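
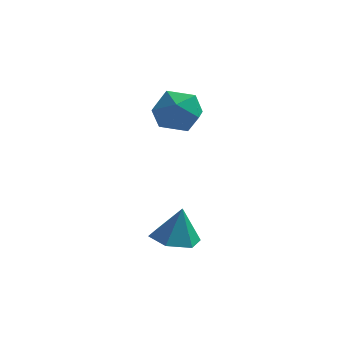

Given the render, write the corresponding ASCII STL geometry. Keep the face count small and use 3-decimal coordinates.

solid 
facet normal -0.170 -0.143 -0.975
outer loop
vertex -1.829 -0.209 -1.039
vertex -2.578 0.423 -1.001
vertex -1.675 0.744 -1.206
endloop
endfacet
facet normal 0.931 -0.088 0.356
outer loop
vertex -1.829 -0.209 -1.039
vertex -1.675 0.744 -1.206
vertex -2.322 0.637 0.461
endloop
endfacet
facet normal -0.170 -0.143 -0.975
outer loop
vertex -1.675 0.744 -1.206
vertex -2.578 0.423 -1.001
vertex -2.423 1.376 -1.168
endloop
endfacet
facet normal 0.626 0.724 0.290
outer loop
vertex -1.675 0.744 -1.206
vertex -2.423 1.376 -1.168
vertex -2.322 0.637 0.461
endloop
endfacet
facet normal -0.170 -0.143 -0.975
outer loop
vertex -2.423 1.376 -1.168
vertex -2.578 0.423 -1.001
vertex -3.326 1.054 -0.963
endloop
endfacet
facet normal -0.221 0.883 0.414
outer loop
vertex -2.423 1.376 -1.168
vertex -3.326 1.054 -0.963
vertex -2.322 0.637 0.461
endloop
endfacet
facet normal -0.170 -0.143 -0.975
outer loop
vertex -3.326 1.054 -0.963
vertex -2.578 0.423 -1.001
vertex -3.481 0.101 -0.796
endloop
endfacet
facet normal -0.762 0.230 0.605
outer loop
vertex -3.326 1.054 -0.963
vertex -3.481 0.101 -0.796
vertex -2.322 0.637 0.461
endloop
endfacet
facet normal -0.170 -0.143 -0.975
outer loop
vertex -3.481 0.101 -0.796
vertex -2.578 0.423 -1.001
vertex -2.732 -0.531 -0.834
endloop
endfacet
facet normal -0.458 -0.583 0.671
outer loop
vertex -3.481 0.101 -0.796
vertex -2.732 -0.531 -0.834
vertex -2.322 0.637 0.461
endloop
endfacet
facet normal -0.170 -0.143 -0.975
outer loop
vertex -2.732 -0.531 -0.834
vertex -2.578 0.423 -1.001
vertex -1.829 -0.209 -1.039
endloop
endfacet
facet normal 0.389 -0.742 0.546
outer loop
vertex -2.732 -0.531 -0.834
vertex -1.829 -0.209 -1.039
vertex -2.322 0.637 0.461
endloop
endfacet
facet normal -0.520 0.684 0.511
outer loop
vertex -2.971 4.431 4.334
vertex -3.905 3.98 3.987
vertex -3.444 3.636 4.917
endloop
endfacet
facet normal 0.104 0.547 0.831
outer loop
vertex -2.971 4.431 4.334
vertex -3.444 3.636 4.917
vertex -2.359 3.641 4.778
endloop
endfacet
facet normal 0.626 0.690 0.365
outer loop
vertex -2.971 4.431 4.334
vertex -2.359 3.641 4.778
vertex -2.15 3.988 3.763
endloop
endfacet
facet normal 0.325 0.914 -0.242
outer loop
vertex -2.971 4.431 4.334
vertex -2.15 3.988 3.763
vertex -3.105 4.198 3.274
endloop
endfacet
facet normal -0.384 0.911 -0.152
outer loop
vertex -2.971 4.431 4.334
vertex -3.105 4.198 3.274
vertex -3.905 3.98 3.987
endloop
endfacet
facet normal 0.126 -0.150 0.981
outer loop
vertex -2.359 3.641 4.778
vertex -3.444 3.636 4.917
vertex -2.915 2.702 4.706
endloop
endfacet
facet normal -0.883 0.071 0.464
outer loop
vertex -3.444 3.636 4.917
vertex -3.905 3.98 3.987
vertex -3.87 2.912 4.217
endloop
endfacet
facet normal -0.662 0.438 -0.608
outer loop
vertex -3.905 3.98 3.987
vertex -3.105 4.198 3.274
vertex -3.661 3.259 3.202
endloop
endfacet
facet normal 0.484 0.444 -0.754
outer loop
vertex -3.105 4.198 3.274
vertex -2.15 3.988 3.763
vertex -2.576 3.264 3.063
endloop
endfacet
facet normal 0.970 0.081 0.227
outer loop
vertex -2.15 3.988 3.763
vertex -2.359 3.641 4.778
vertex -2.115 2.92 3.993
endloop
endfacet
facet normal -0.325 -0.914 0.242
outer loop
vertex -3.049 2.469 3.646
vertex -2.915 2.702 4.706
vertex -3.87 2.912 4.217
endloop
endfacet
facet normal -0.626 -0.690 -0.365
outer loop
vertex -3.049 2.469 3.646
vertex -3.87 2.912 4.217
vertex -3.661 3.259 3.202
endloop
endfacet
facet normal -0.104 -0.547 -0.831
outer loop
vertex -3.049 2.469 3.646
vertex -3.661 3.259 3.202
vertex -2.576 3.264 3.063
endloop
endfacet
facet normal 0.520 -0.684 -0.511
outer loop
vertex -3.049 2.469 3.646
vertex -2.576 3.264 3.063
vertex -2.115 2.92 3.993
endloop
endfacet
facet normal 0.384 -0.911 0.152
outer loop
vertex -3.049 2.469 3.646
vertex -2.115 2.92 3.993
vertex -2.915 2.702 4.706
endloop
endfacet
facet normal -0.484 -0.444 0.754
outer loop
vertex -3.87 2.912 4.217
vertex -2.915 2.702 4.706
vertex -3.444 3.636 4.917
endloop
endfacet
facet normal -0.970 -0.081 -0.227
outer loop
vertex -3.661 3.259 3.202
vertex -3.87 2.912 4.217
vertex -3.905 3.98 3.987
endloop
endfacet
facet normal -0.126 0.150 -0.981
outer loop
vertex -2.576 3.264 3.063
vertex -3.661 3.259 3.202
vertex -3.105 4.198 3.274
endloop
endfacet
facet normal 0.883 -0.071 -0.464
outer loop
vertex -2.115 2.92 3.993
vertex -2.576 3.264 3.063
vertex -2.15 3.988 3.763
endloop
endfacet
facet normal 0.662 -0.438 0.608
outer loop
vertex -2.915 2.702 4.706
vertex -2.115 2.92 3.993
vertex -2.359 3.641 4.778
endloop
endfacet

endsolid


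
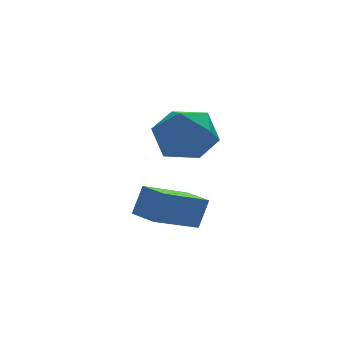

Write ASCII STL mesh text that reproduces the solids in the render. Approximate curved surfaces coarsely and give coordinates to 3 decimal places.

solid 
facet normal -0.886 -0.233 0.402
outer loop
vertex -1.512 -1.879 1.08
vertex -1.795 -0.89 1.03
vertex -1.913 -2.043 0.101
endloop
endfacet
facet normal 0.275 -0.960 0.048
outer loop
vertex -0.345 -1.63 -0.61
vertex -1.512 -1.879 1.08
vertex -1.913 -2.043 0.101
endloop
endfacet
facet normal -0.886 -0.232 0.401
outer loop
vertex -1.913 -2.043 0.101
vertex -1.795 -0.89 1.03
vertex -2.195 -1.053 0.051
endloop
endfacet
facet normal -0.374 -0.153 -0.915
outer loop
vertex -2.195 -1.053 0.051
vertex -0.345 -1.63 -0.61
vertex -1.913 -2.043 0.101
endloop
endfacet
facet normal 0.374 0.153 0.915
outer loop
vertex -1.512 -1.879 1.08
vertex -0.227 -0.477 0.319
vertex -1.795 -0.89 1.03
endloop
endfacet
facet normal 0.274 -0.960 0.048
outer loop
vertex 0.055 -1.467 0.369
vertex -1.512 -1.879 1.08
vertex -0.345 -1.63 -0.61
endloop
endfacet
facet normal 0.375 0.153 0.914
outer loop
vertex 0.055 -1.467 0.369
vertex -0.227 -0.477 0.319
vertex -1.512 -1.879 1.08
endloop
endfacet
facet normal -0.275 0.960 -0.048
outer loop
vertex -1.795 -0.89 1.03
vertex -0.227 -0.477 0.319
vertex -2.195 -1.053 0.051
endloop
endfacet
facet normal -0.375 -0.153 -0.914
outer loop
vertex -0.628 -0.641 -0.66
vertex -0.345 -1.63 -0.61
vertex -2.195 -1.053 0.051
endloop
endfacet
facet normal -0.274 0.960 -0.048
outer loop
vertex -2.195 -1.053 0.051
vertex -0.227 -0.477 0.319
vertex -0.628 -0.641 -0.66
endloop
endfacet
facet normal 0.886 0.233 -0.401
outer loop
vertex -0.628 -0.641 -0.66
vertex 0.055 -1.467 0.369
vertex -0.345 -1.63 -0.61
endloop
endfacet
facet normal 0.886 0.232 -0.402
outer loop
vertex -0.227 -0.477 0.319
vertex 0.055 -1.467 0.369
vertex -0.628 -0.641 -0.66
endloop
endfacet
facet normal -0.543 0.336 0.770
outer loop
vertex 0.651 2.92 2.313
vertex -0.275 2.328 1.919
vertex 0.468 1.822 2.664
endloop
endfacet
facet normal 0.145 0.279 0.949
outer loop
vertex 0.651 2.92 2.313
vertex 0.468 1.822 2.664
vertex 1.547 2.176 2.395
endloop
endfacet
facet normal 0.525 0.687 0.503
outer loop
vertex 0.651 2.92 2.313
vertex 1.547 2.176 2.395
vertex 1.471 2.901 1.483
endloop
endfacet
facet normal 0.071 0.996 0.047
outer loop
vertex 0.651 2.92 2.313
vertex 1.471 2.901 1.483
vertex 0.345 2.995 1.189
endloop
endfacet
facet normal -0.589 0.780 0.212
outer loop
vertex 0.651 2.92 2.313
vertex 0.345 2.995 1.189
vertex -0.275 2.328 1.919
endloop
endfacet
facet normal 0.343 -0.400 0.850
outer loop
vertex 1.547 2.176 2.395
vertex 0.468 1.822 2.664
vertex 1.175 1.125 2.051
endloop
endfacet
facet normal -0.770 -0.307 0.560
outer loop
vertex 0.468 1.822 2.664
vertex -0.275 2.328 1.919
vertex 0.049 1.219 1.757
endloop
endfacet
facet normal -0.845 0.411 -0.342
outer loop
vertex -0.275 2.328 1.919
vertex 0.345 2.995 1.189
vertex -0.027 1.944 0.845
endloop
endfacet
facet normal 0.223 0.761 -0.609
outer loop
vertex 0.345 2.995 1.189
vertex 1.471 2.901 1.483
vertex 1.052 2.298 0.576
endloop
endfacet
facet normal 0.957 0.261 0.128
outer loop
vertex 1.471 2.901 1.483
vertex 1.547 2.176 2.395
vertex 1.795 1.792 1.321
endloop
endfacet
facet normal -0.071 -0.996 -0.047
outer loop
vertex 0.869 1.2 0.927
vertex 1.175 1.125 2.051
vertex 0.049 1.219 1.757
endloop
endfacet
facet normal -0.525 -0.687 -0.503
outer loop
vertex 0.869 1.2 0.927
vertex 0.049 1.219 1.757
vertex -0.027 1.944 0.845
endloop
endfacet
facet normal -0.145 -0.279 -0.949
outer loop
vertex 0.869 1.2 0.927
vertex -0.027 1.944 0.845
vertex 1.052 2.298 0.576
endloop
endfacet
facet normal 0.543 -0.336 -0.770
outer loop
vertex 0.869 1.2 0.927
vertex 1.052 2.298 0.576
vertex 1.795 1.792 1.321
endloop
endfacet
facet normal 0.589 -0.780 -0.212
outer loop
vertex 0.869 1.2 0.927
vertex 1.795 1.792 1.321
vertex 1.175 1.125 2.051
endloop
endfacet
facet normal -0.223 -0.761 0.609
outer loop
vertex 0.049 1.219 1.757
vertex 1.175 1.125 2.051
vertex 0.468 1.822 2.664
endloop
endfacet
facet normal -0.957 -0.261 -0.128
outer loop
vertex -0.027 1.944 0.845
vertex 0.049 1.219 1.757
vertex -0.275 2.328 1.919
endloop
endfacet
facet normal -0.343 0.400 -0.850
outer loop
vertex 1.052 2.298 0.576
vertex -0.027 1.944 0.845
vertex 0.345 2.995 1.189
endloop
endfacet
facet normal 0.770 0.307 -0.560
outer loop
vertex 1.795 1.792 1.321
vertex 1.052 2.298 0.576
vertex 1.471 2.901 1.483
endloop
endfacet
facet normal 0.845 -0.411 0.342
outer loop
vertex 1.175 1.125 2.051
vertex 1.795 1.792 1.321
vertex 1.547 2.176 2.395
endloop
endfacet

endsolid


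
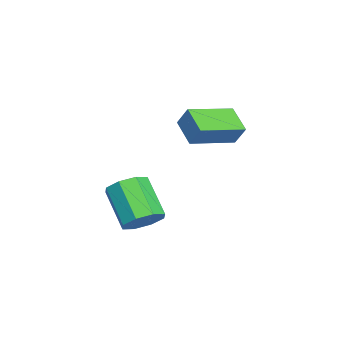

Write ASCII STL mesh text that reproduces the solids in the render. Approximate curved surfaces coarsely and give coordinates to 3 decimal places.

solid 
facet normal 0.633 0.412 -0.655
outer loop
vertex 0.968 0.388 1.523
vertex 0.431 0.544 1.102
vertex 0.76 0.871 1.626
endloop
endfacet
facet normal 0.670 0.133 0.731
outer loop
vertex 0.968 0.388 1.523
vertex 0.76 0.871 1.626
vertex 0.006 -0.24 2.519
endloop
endfacet
facet normal 0.670 0.133 0.731
outer loop
vertex 0.006 -0.24 2.519
vertex 0.76 0.871 1.626
vertex -0.202 0.243 2.622
endloop
endfacet
facet normal -0.633 -0.412 0.655
outer loop
vertex 0.006 -0.24 2.519
vertex -0.202 0.243 2.622
vertex -0.531 -0.084 2.098
endloop
endfacet
facet normal 0.632 0.414 -0.655
outer loop
vertex 0.76 0.871 1.626
vertex 0.431 0.544 1.102
vertex 0.359 1.162 1.423
endloop
endfacet
facet normal 0.199 0.730 0.653
outer loop
vertex 0.76 0.871 1.626
vertex 0.359 1.162 1.423
vertex -0.202 0.243 2.622
endloop
endfacet
facet normal 0.198 0.731 0.653
outer loop
vertex -0.202 0.243 2.622
vertex 0.359 1.162 1.423
vertex -0.603 0.534 2.418
endloop
endfacet
facet normal -0.633 -0.413 0.655
outer loop
vertex -0.202 0.243 2.622
vertex -0.603 0.534 2.418
vertex -0.531 -0.084 2.098
endloop
endfacet
facet normal 0.633 0.414 -0.654
outer loop
vertex 0.359 1.162 1.423
vertex 0.431 0.544 1.102
vertex 0.0 1.091 1.031
endloop
endfacet
facet normal -0.389 0.901 0.193
outer loop
vertex 0.359 1.162 1.423
vertex 0.0 1.091 1.031
vertex -0.603 0.534 2.418
endloop
endfacet
facet normal -0.388 0.901 0.193
outer loop
vertex -0.603 0.534 2.418
vertex 0.0 1.091 1.031
vertex -0.962 0.463 2.027
endloop
endfacet
facet normal -0.632 -0.413 0.655
outer loop
vertex -0.603 0.534 2.418
vertex -0.962 0.463 2.027
vertex -0.531 -0.084 2.098
endloop
endfacet
facet normal 0.633 0.414 -0.654
outer loop
vertex 0.0 1.091 1.031
vertex 0.431 0.544 1.102
vertex -0.106 0.7 0.681
endloop
endfacet
facet normal -0.748 0.543 -0.380
outer loop
vertex 0.0 1.091 1.031
vertex -0.106 0.7 0.681
vertex -0.962 0.463 2.027
endloop
endfacet
facet normal -0.748 0.543 -0.380
outer loop
vertex -0.962 0.463 2.027
vertex -0.106 0.7 0.681
vertex -1.068 0.072 1.677
endloop
endfacet
facet normal -0.633 -0.414 0.654
outer loop
vertex -0.962 0.463 2.027
vertex -1.068 0.072 1.677
vertex -0.531 -0.084 2.098
endloop
endfacet
facet normal 0.633 0.412 -0.655
outer loop
vertex -0.106 0.7 0.681
vertex 0.431 0.544 1.102
vertex 0.102 0.217 0.578
endloop
endfacet
facet normal -0.670 -0.133 -0.731
outer loop
vertex -0.106 0.7 0.681
vertex 0.102 0.217 0.578
vertex -1.068 0.072 1.677
endloop
endfacet
facet normal -0.670 -0.133 -0.731
outer loop
vertex -1.068 0.072 1.677
vertex 0.102 0.217 0.578
vertex -0.86 -0.411 1.574
endloop
endfacet
facet normal -0.633 -0.412 0.655
outer loop
vertex -1.068 0.072 1.677
vertex -0.86 -0.411 1.574
vertex -0.531 -0.084 2.098
endloop
endfacet
facet normal 0.633 0.413 -0.655
outer loop
vertex 0.102 0.217 0.578
vertex 0.431 0.544 1.102
vertex 0.503 -0.074 0.782
endloop
endfacet
facet normal -0.199 -0.731 -0.653
outer loop
vertex 0.102 0.217 0.578
vertex 0.503 -0.074 0.782
vertex -0.86 -0.411 1.574
endloop
endfacet
facet normal -0.199 -0.730 -0.653
outer loop
vertex -0.86 -0.411 1.574
vertex 0.503 -0.074 0.782
vertex -0.459 -0.702 1.777
endloop
endfacet
facet normal -0.632 -0.414 0.655
outer loop
vertex -0.86 -0.411 1.574
vertex -0.459 -0.702 1.777
vertex -0.531 -0.084 2.098
endloop
endfacet
facet normal 0.632 0.413 -0.655
outer loop
vertex 0.503 -0.074 0.782
vertex 0.431 0.544 1.102
vertex 0.862 -0.003 1.173
endloop
endfacet
facet normal 0.388 -0.901 -0.193
outer loop
vertex 0.503 -0.074 0.782
vertex 0.862 -0.003 1.173
vertex -0.459 -0.702 1.777
endloop
endfacet
facet normal 0.389 -0.901 -0.193
outer loop
vertex -0.459 -0.702 1.777
vertex 0.862 -0.003 1.173
vertex -0.1 -0.631 2.169
endloop
endfacet
facet normal -0.633 -0.414 0.654
outer loop
vertex -0.459 -0.702 1.777
vertex -0.1 -0.631 2.169
vertex -0.531 -0.084 2.098
endloop
endfacet
facet normal 0.633 0.414 -0.654
outer loop
vertex 0.862 -0.003 1.173
vertex 0.431 0.544 1.102
vertex 0.968 0.388 1.523
endloop
endfacet
facet normal 0.748 -0.543 0.380
outer loop
vertex 0.862 -0.003 1.173
vertex 0.968 0.388 1.523
vertex -0.1 -0.631 2.169
endloop
endfacet
facet normal 0.748 -0.543 0.380
outer loop
vertex -0.1 -0.631 2.169
vertex 0.968 0.388 1.523
vertex 0.006 -0.24 2.519
endloop
endfacet
facet normal -0.633 -0.414 0.654
outer loop
vertex -0.1 -0.631 2.169
vertex 0.006 -0.24 2.519
vertex -0.531 -0.084 2.098
endloop
endfacet
facet normal -0.776 -0.439 0.453
outer loop
vertex -2.9 1.495 4.188
vertex -3.853 2.804 3.824
vertex -3.109 1.151 3.497
endloop
endfacet
facet normal 0.574 -0.789 0.219
outer loop
vertex -2.287 1.616 3.016
vertex -2.9 1.495 4.188
vertex -3.109 1.151 3.497
endloop
endfacet
facet normal -0.775 -0.439 0.455
outer loop
vertex -3.109 1.151 3.497
vertex -3.853 2.804 3.824
vertex -4.063 2.459 3.133
endloop
endfacet
facet normal -0.261 -0.431 -0.864
outer loop
vertex -4.063 2.459 3.133
vertex -2.287 1.616 3.016
vertex -3.109 1.151 3.497
endloop
endfacet
facet normal 0.262 0.431 0.864
outer loop
vertex -2.9 1.495 4.188
vertex -3.031 3.269 3.343
vertex -3.853 2.804 3.824
endloop
endfacet
facet normal 0.575 -0.789 0.219
outer loop
vertex -2.077 1.961 3.707
vertex -2.9 1.495 4.188
vertex -2.287 1.616 3.016
endloop
endfacet
facet normal 0.261 0.431 0.864
outer loop
vertex -2.077 1.961 3.707
vertex -3.031 3.269 3.343
vertex -2.9 1.495 4.188
endloop
endfacet
facet normal -0.574 0.789 -0.219
outer loop
vertex -3.853 2.804 3.824
vertex -3.031 3.269 3.343
vertex -4.063 2.459 3.133
endloop
endfacet
facet normal -0.261 -0.430 -0.864
outer loop
vertex -3.24 2.925 2.652
vertex -2.287 1.616 3.016
vertex -4.063 2.459 3.133
endloop
endfacet
facet normal -0.574 0.789 -0.219
outer loop
vertex -4.063 2.459 3.133
vertex -3.031 3.269 3.343
vertex -3.24 2.925 2.652
endloop
endfacet
facet normal 0.776 0.438 -0.454
outer loop
vertex -3.24 2.925 2.652
vertex -2.077 1.961 3.707
vertex -2.287 1.616 3.016
endloop
endfacet
facet normal 0.775 0.439 -0.453
outer loop
vertex -3.031 3.269 3.343
vertex -2.077 1.961 3.707
vertex -3.24 2.925 2.652
endloop
endfacet

endsolid


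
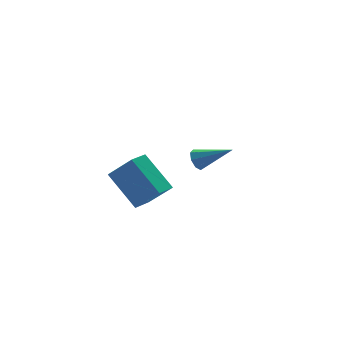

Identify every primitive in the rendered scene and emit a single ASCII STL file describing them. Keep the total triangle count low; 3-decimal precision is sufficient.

solid 
facet normal -0.838 -0.505 0.207
outer loop
vertex -1.817 -3.87 -0.374
vertex -2.505 -3.156 -1.418
vertex -1.308 -5.234 -1.641
endloop
endfacet
facet normal 0.478 -0.495 0.725
outer loop
vertex -0.495 -4.744 -1.842
vertex -1.817 -3.87 -0.374
vertex -1.308 -5.234 -1.641
endloop
endfacet
facet normal -0.838 -0.505 0.206
outer loop
vertex -1.308 -5.234 -1.641
vertex -2.505 -3.156 -1.418
vertex -1.996 -4.519 -2.686
endloop
endfacet
facet normal 0.263 -0.707 -0.657
outer loop
vertex -1.996 -4.519 -2.686
vertex -0.495 -4.744 -1.842
vertex -1.308 -5.234 -1.641
endloop
endfacet
facet normal -0.263 0.707 0.657
outer loop
vertex -1.817 -3.87 -0.374
vertex -1.692 -2.666 -1.619
vertex -2.505 -3.156 -1.418
endloop
endfacet
facet normal 0.477 -0.497 0.725
outer loop
vertex -1.004 -3.381 -0.574
vertex -1.817 -3.87 -0.374
vertex -0.495 -4.744 -1.842
endloop
endfacet
facet normal -0.263 0.707 0.657
outer loop
vertex -1.004 -3.381 -0.574
vertex -1.692 -2.666 -1.619
vertex -1.817 -3.87 -0.374
endloop
endfacet
facet normal -0.478 0.496 -0.725
outer loop
vertex -2.505 -3.156 -1.418
vertex -1.692 -2.666 -1.619
vertex -1.996 -4.519 -2.686
endloop
endfacet
facet normal 0.263 -0.707 -0.657
outer loop
vertex -1.183 -4.03 -2.886
vertex -0.495 -4.744 -1.842
vertex -1.996 -4.519 -2.686
endloop
endfacet
facet normal -0.477 0.496 -0.726
outer loop
vertex -1.996 -4.519 -2.686
vertex -1.692 -2.666 -1.619
vertex -1.183 -4.03 -2.886
endloop
endfacet
facet normal 0.838 0.505 -0.207
outer loop
vertex -1.183 -4.03 -2.886
vertex -1.004 -3.381 -0.574
vertex -0.495 -4.744 -1.842
endloop
endfacet
facet normal 0.838 0.505 -0.207
outer loop
vertex -1.692 -2.666 -1.619
vertex -1.004 -3.381 -0.574
vertex -1.183 -4.03 -2.886
endloop
endfacet
facet normal -0.664 0.572 -0.481
outer loop
vertex 3.483 0.306 -4.141
vertex 3.065 0.035 -3.886
vertex 3.372 0.489 -3.77
endloop
endfacet
facet normal 0.862 0.507 0.008
outer loop
vertex 3.483 0.306 -4.141
vertex 3.372 0.489 -3.77
vertex 4.215 -0.955 -3.054
endloop
endfacet
facet normal -0.664 0.572 -0.481
outer loop
vertex 3.372 0.489 -3.77
vertex 3.065 0.035 -3.886
vertex 3.081 0.406 -3.467
endloop
endfacet
facet normal 0.489 0.600 0.634
outer loop
vertex 3.372 0.489 -3.77
vertex 3.081 0.406 -3.467
vertex 4.215 -0.955 -3.054
endloop
endfacet
facet normal -0.666 0.571 -0.480
outer loop
vertex 3.081 0.406 -3.467
vertex 3.065 0.035 -3.886
vertex 2.781 0.105 -3.409
endloop
endfacet
facet normal -0.059 0.245 0.968
outer loop
vertex 3.081 0.406 -3.467
vertex 2.781 0.105 -3.409
vertex 4.215 -0.955 -3.054
endloop
endfacet
facet normal -0.665 0.572 -0.480
outer loop
vertex 2.781 0.105 -3.409
vertex 3.065 0.035 -3.886
vertex 2.647 -0.236 -3.63
endloop
endfacet
facet normal -0.460 -0.349 0.817
outer loop
vertex 2.781 0.105 -3.409
vertex 2.647 -0.236 -3.63
vertex 4.215 -0.955 -3.054
endloop
endfacet
facet normal -0.665 0.572 -0.480
outer loop
vertex 2.647 -0.236 -3.63
vertex 3.065 0.035 -3.886
vertex 2.758 -0.419 -4.002
endloop
endfacet
facet normal -0.481 -0.835 0.267
outer loop
vertex 2.647 -0.236 -3.63
vertex 2.758 -0.419 -4.002
vertex 4.215 -0.955 -3.054
endloop
endfacet
facet normal -0.664 0.572 -0.481
outer loop
vertex 2.758 -0.419 -4.002
vertex 3.065 0.035 -3.886
vertex 3.049 -0.336 -4.305
endloop
endfacet
facet normal -0.108 -0.927 -0.358
outer loop
vertex 2.758 -0.419 -4.002
vertex 3.049 -0.336 -4.305
vertex 4.215 -0.955 -3.054
endloop
endfacet
facet normal -0.663 0.573 -0.482
outer loop
vertex 3.049 -0.336 -4.305
vertex 3.065 0.035 -3.886
vertex 3.35 -0.036 -4.363
endloop
endfacet
facet normal 0.438 -0.573 -0.692
outer loop
vertex 3.049 -0.336 -4.305
vertex 3.35 -0.036 -4.363
vertex 4.215 -0.955 -3.054
endloop
endfacet
facet normal -0.664 0.571 -0.482
outer loop
vertex 3.35 -0.036 -4.363
vertex 3.065 0.035 -3.886
vertex 3.483 0.306 -4.141
endloop
endfacet
facet normal 0.841 0.023 -0.540
outer loop
vertex 3.35 -0.036 -4.363
vertex 3.483 0.306 -4.141
vertex 4.215 -0.955 -3.054
endloop
endfacet

endsolid


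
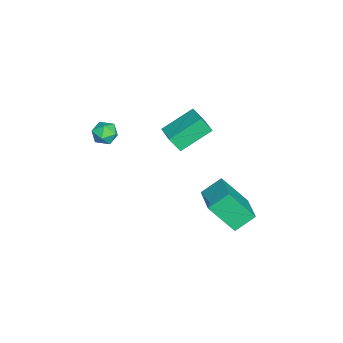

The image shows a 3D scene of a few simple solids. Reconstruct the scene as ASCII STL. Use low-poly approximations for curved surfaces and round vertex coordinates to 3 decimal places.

solid 
facet normal -0.493 0.716 0.494
outer loop
vertex -0.584 1.348 4.097
vertex 0.623 1.951 4.428
vertex -0.63 1.922 3.218
endloop
endfacet
facet normal -0.869 -0.434 -0.238
outer loop
vertex 0.357 0.489 2.232
vertex -0.584 1.348 4.097
vertex -0.63 1.922 3.218
endloop
endfacet
facet normal -0.493 0.716 0.494
outer loop
vertex -0.63 1.922 3.218
vertex 0.623 1.951 4.428
vertex 0.578 2.525 3.55
endloop
endfacet
facet normal -0.043 0.546 -0.837
outer loop
vertex 0.578 2.525 3.55
vertex 0.357 0.489 2.232
vertex -0.63 1.922 3.218
endloop
endfacet
facet normal 0.043 -0.546 0.837
outer loop
vertex -0.584 1.348 4.097
vertex 1.61 0.518 3.442
vertex 0.623 1.951 4.428
endloop
endfacet
facet normal -0.869 -0.433 -0.239
outer loop
vertex 0.402 -0.085 3.11
vertex -0.584 1.348 4.097
vertex 0.357 0.489 2.232
endloop
endfacet
facet normal 0.043 -0.547 0.836
outer loop
vertex 0.402 -0.085 3.11
vertex 1.61 0.518 3.442
vertex -0.584 1.348 4.097
endloop
endfacet
facet normal 0.869 0.434 0.239
outer loop
vertex 0.623 1.951 4.428
vertex 1.61 0.518 3.442
vertex 0.578 2.525 3.55
endloop
endfacet
facet normal -0.043 0.546 -0.837
outer loop
vertex 1.564 1.092 2.563
vertex 0.357 0.489 2.232
vertex 0.578 2.525 3.55
endloop
endfacet
facet normal 0.869 0.434 0.238
outer loop
vertex 0.578 2.525 3.55
vertex 1.61 0.518 3.442
vertex 1.564 1.092 2.563
endloop
endfacet
facet normal 0.493 -0.716 -0.494
outer loop
vertex 1.564 1.092 2.563
vertex 0.402 -0.085 3.11
vertex 0.357 0.489 2.232
endloop
endfacet
facet normal 0.493 -0.716 -0.494
outer loop
vertex 1.61 0.518 3.442
vertex 0.402 -0.085 3.11
vertex 1.564 1.092 2.563
endloop
endfacet
facet normal -0.413 0.700 0.583
outer loop
vertex 0.068 2.941 -0.719
vertex 1.834 3.586 -0.242
vertex 0.02 4.313 -2.4
endloop
endfacet
facet normal -0.910 -0.333 -0.246
outer loop
vertex 0.586 3.354 -3.198
vertex 0.068 2.941 -0.719
vertex 0.02 4.313 -2.4
endloop
endfacet
facet normal -0.413 0.700 0.583
outer loop
vertex 0.02 4.313 -2.4
vertex 1.834 3.586 -0.242
vertex 1.787 4.958 -1.923
endloop
endfacet
facet normal -0.022 0.632 -0.775
outer loop
vertex 1.787 4.958 -1.923
vertex 0.586 3.354 -3.198
vertex 0.02 4.313 -2.4
endloop
endfacet
facet normal 0.022 -0.632 0.775
outer loop
vertex 0.068 2.941 -0.719
vertex 2.4 2.627 -1.04
vertex 1.834 3.586 -0.242
endloop
endfacet
facet normal -0.911 -0.332 -0.246
outer loop
vertex 0.633 1.982 -1.517
vertex 0.068 2.941 -0.719
vertex 0.586 3.354 -3.198
endloop
endfacet
facet normal 0.022 -0.632 0.775
outer loop
vertex 0.633 1.982 -1.517
vertex 2.4 2.627 -1.04
vertex 0.068 2.941 -0.719
endloop
endfacet
facet normal 0.910 0.333 0.246
outer loop
vertex 1.834 3.586 -0.242
vertex 2.4 2.627 -1.04
vertex 1.787 4.958 -1.923
endloop
endfacet
facet normal -0.022 0.632 -0.775
outer loop
vertex 2.352 3.999 -2.721
vertex 0.586 3.354 -3.198
vertex 1.787 4.958 -1.923
endloop
endfacet
facet normal 0.911 0.332 0.245
outer loop
vertex 1.787 4.958 -1.923
vertex 2.4 2.627 -1.04
vertex 2.352 3.999 -2.721
endloop
endfacet
facet normal 0.413 -0.700 -0.583
outer loop
vertex 2.352 3.999 -2.721
vertex 0.633 1.982 -1.517
vertex 0.586 3.354 -3.198
endloop
endfacet
facet normal 0.413 -0.700 -0.583
outer loop
vertex 2.4 2.627 -1.04
vertex 0.633 1.982 -1.517
vertex 2.352 3.999 -2.721
endloop
endfacet
facet normal -0.808 0.588 -0.041
outer loop
vertex 0.766 -2.237 2.609
vertex 0.322 -2.838 2.734
vertex 0.586 -2.435 3.318
endloop
endfacet
facet normal -0.242 0.949 0.203
outer loop
vertex 0.766 -2.237 2.609
vertex 0.586 -2.435 3.318
vertex 1.293 -2.219 3.152
endloop
endfacet
facet normal 0.271 0.917 -0.293
outer loop
vertex 0.766 -2.237 2.609
vertex 1.293 -2.219 3.152
vertex 1.465 -2.489 2.466
endloop
endfacet
facet normal 0.021 0.537 -0.843
outer loop
vertex 0.766 -2.237 2.609
vertex 1.465 -2.489 2.466
vertex 0.865 -2.871 2.208
endloop
endfacet
facet normal -0.645 0.334 -0.687
outer loop
vertex 0.766 -2.237 2.609
vertex 0.865 -2.871 2.208
vertex 0.322 -2.838 2.734
endloop
endfacet
facet normal -0.003 0.615 0.788
outer loop
vertex 1.293 -2.219 3.152
vertex 0.586 -2.435 3.318
vertex 1.175 -2.809 3.612
endloop
endfacet
facet normal -0.919 0.032 0.393
outer loop
vertex 0.586 -2.435 3.318
vertex 0.322 -2.838 2.734
vertex 0.575 -3.191 3.354
endloop
endfacet
facet normal -0.656 -0.378 -0.653
outer loop
vertex 0.322 -2.838 2.734
vertex 0.865 -2.871 2.208
vertex 0.747 -3.461 2.668
endloop
endfacet
facet normal 0.421 -0.049 -0.906
outer loop
vertex 0.865 -2.871 2.208
vertex 1.465 -2.489 2.466
vertex 1.454 -3.245 2.502
endloop
endfacet
facet normal 0.825 0.565 -0.015
outer loop
vertex 1.465 -2.489 2.466
vertex 1.293 -2.219 3.152
vertex 1.718 -2.842 3.086
endloop
endfacet
facet normal -0.021 -0.537 0.843
outer loop
vertex 1.274 -3.443 3.211
vertex 1.175 -2.809 3.612
vertex 0.575 -3.191 3.354
endloop
endfacet
facet normal -0.271 -0.917 0.293
outer loop
vertex 1.274 -3.443 3.211
vertex 0.575 -3.191 3.354
vertex 0.747 -3.461 2.668
endloop
endfacet
facet normal 0.242 -0.949 -0.203
outer loop
vertex 1.274 -3.443 3.211
vertex 0.747 -3.461 2.668
vertex 1.454 -3.245 2.502
endloop
endfacet
facet normal 0.808 -0.588 0.041
outer loop
vertex 1.274 -3.443 3.211
vertex 1.454 -3.245 2.502
vertex 1.718 -2.842 3.086
endloop
endfacet
facet normal 0.645 -0.334 0.687
outer loop
vertex 1.274 -3.443 3.211
vertex 1.718 -2.842 3.086
vertex 1.175 -2.809 3.612
endloop
endfacet
facet normal -0.421 0.049 0.906
outer loop
vertex 0.575 -3.191 3.354
vertex 1.175 -2.809 3.612
vertex 0.586 -2.435 3.318
endloop
endfacet
facet normal -0.825 -0.565 0.015
outer loop
vertex 0.747 -3.461 2.668
vertex 0.575 -3.191 3.354
vertex 0.322 -2.838 2.734
endloop
endfacet
facet normal 0.003 -0.615 -0.788
outer loop
vertex 1.454 -3.245 2.502
vertex 0.747 -3.461 2.668
vertex 0.865 -2.871 2.208
endloop
endfacet
facet normal 0.919 -0.032 -0.393
outer loop
vertex 1.718 -2.842 3.086
vertex 1.454 -3.245 2.502
vertex 1.465 -2.489 2.466
endloop
endfacet
facet normal 0.656 0.378 0.653
outer loop
vertex 1.175 -2.809 3.612
vertex 1.718 -2.842 3.086
vertex 1.293 -2.219 3.152
endloop
endfacet

endsolid


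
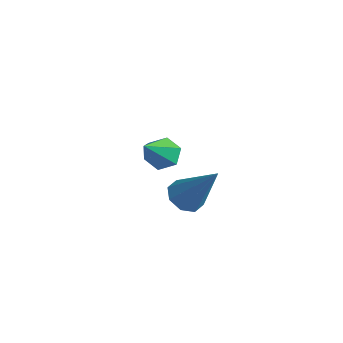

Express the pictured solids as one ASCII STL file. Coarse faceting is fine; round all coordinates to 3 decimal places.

solid 
facet normal -0.299 0.649 -0.699
outer loop
vertex -3.479 3.134 1.708
vertex -3.791 2.762 1.496
vertex -3.98 3.082 1.874
endloop
endfacet
facet normal 0.211 0.549 0.809
outer loop
vertex -3.479 3.134 1.708
vertex -3.98 3.082 1.874
vertex -3.309 1.718 2.624
endloop
endfacet
facet normal -0.300 0.649 -0.699
outer loop
vertex -3.98 3.082 1.874
vertex -3.791 2.762 1.496
vertex -4.292 2.709 1.662
endloop
endfacet
facet normal -0.641 0.103 0.761
outer loop
vertex -3.98 3.082 1.874
vertex -4.292 2.709 1.662
vertex -3.309 1.718 2.624
endloop
endfacet
facet normal -0.301 0.648 -0.700
outer loop
vertex -4.292 2.709 1.662
vertex -3.791 2.762 1.496
vertex -4.103 2.389 1.285
endloop
endfacet
facet normal -0.769 -0.623 0.144
outer loop
vertex -4.292 2.709 1.662
vertex -4.103 2.389 1.285
vertex -3.309 1.718 2.624
endloop
endfacet
facet normal -0.300 0.647 -0.701
outer loop
vertex -4.103 2.389 1.285
vertex -3.791 2.762 1.496
vertex -3.603 2.441 1.119
endloop
endfacet
facet normal -0.047 -0.904 -0.425
outer loop
vertex -4.103 2.389 1.285
vertex -3.603 2.441 1.119
vertex -3.309 1.718 2.624
endloop
endfacet
facet normal -0.300 0.647 -0.701
outer loop
vertex -3.603 2.441 1.119
vertex -3.791 2.762 1.496
vertex -3.291 2.814 1.33
endloop
endfacet
facet normal 0.804 -0.459 -0.378
outer loop
vertex -3.603 2.441 1.119
vertex -3.291 2.814 1.33
vertex -3.309 1.718 2.624
endloop
endfacet
facet normal -0.300 0.650 -0.699
outer loop
vertex -3.291 2.814 1.33
vertex -3.791 2.762 1.496
vertex -3.479 3.134 1.708
endloop
endfacet
facet normal 0.934 0.267 0.239
outer loop
vertex -3.291 2.814 1.33
vertex -3.479 3.134 1.708
vertex -3.309 1.718 2.624
endloop
endfacet
facet normal -0.559 -0.187 -0.808
outer loop
vertex -0.603 1.351 2.193
vertex -0.925 1.048 2.486
vertex -0.909 1.562 2.356
endloop
endfacet
facet normal 0.500 0.851 -0.163
outer loop
vertex -0.603 1.351 2.193
vertex -0.909 1.562 2.356
vertex -0.075 1.332 3.714
endloop
endfacet
facet normal -0.559 -0.187 -0.808
outer loop
vertex -0.909 1.562 2.356
vertex -0.925 1.048 2.486
vertex -1.224 1.471 2.595
endloop
endfacet
facet normal -0.106 0.968 0.229
outer loop
vertex -0.909 1.562 2.356
vertex -1.224 1.471 2.595
vertex -0.075 1.332 3.714
endloop
endfacet
facet normal -0.559 -0.187 -0.808
outer loop
vertex -1.224 1.471 2.595
vertex -0.925 1.048 2.486
vertex -1.364 1.133 2.77
endloop
endfacet
facet normal -0.546 0.552 0.630
outer loop
vertex -1.224 1.471 2.595
vertex -1.364 1.133 2.77
vertex -0.075 1.332 3.714
endloop
endfacet
facet normal -0.559 -0.189 -0.807
outer loop
vertex -1.364 1.133 2.77
vertex -0.925 1.048 2.486
vertex -1.246 0.745 2.779
endloop
endfacet
facet normal -0.568 -0.154 0.808
outer loop
vertex -1.364 1.133 2.77
vertex -1.246 0.745 2.779
vertex -0.075 1.332 3.714
endloop
endfacet
facet normal -0.560 -0.188 -0.807
outer loop
vertex -1.246 0.745 2.779
vertex -0.925 1.048 2.486
vertex -0.94 0.534 2.616
endloop
endfacet
facet normal -0.157 -0.736 0.658
outer loop
vertex -1.246 0.745 2.779
vertex -0.94 0.534 2.616
vertex -0.075 1.332 3.714
endloop
endfacet
facet normal -0.559 -0.188 -0.808
outer loop
vertex -0.94 0.534 2.616
vertex -0.925 1.048 2.486
vertex -0.625 0.625 2.377
endloop
endfacet
facet normal 0.449 -0.853 0.267
outer loop
vertex -0.94 0.534 2.616
vertex -0.625 0.625 2.377
vertex -0.075 1.332 3.714
endloop
endfacet
facet normal -0.559 -0.188 -0.808
outer loop
vertex -0.625 0.625 2.377
vertex -0.925 1.048 2.486
vertex -0.486 0.963 2.202
endloop
endfacet
facet normal 0.890 -0.436 -0.135
outer loop
vertex -0.625 0.625 2.377
vertex -0.486 0.963 2.202
vertex -0.075 1.332 3.714
endloop
endfacet
facet normal -0.559 -0.187 -0.808
outer loop
vertex -0.486 0.963 2.202
vertex -0.925 1.048 2.486
vertex -0.603 1.351 2.193
endloop
endfacet
facet normal 0.911 0.268 -0.313
outer loop
vertex -0.486 0.963 2.202
vertex -0.603 1.351 2.193
vertex -0.075 1.332 3.714
endloop
endfacet

endsolid


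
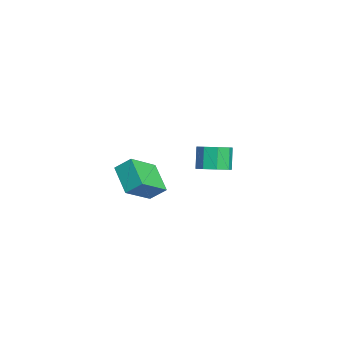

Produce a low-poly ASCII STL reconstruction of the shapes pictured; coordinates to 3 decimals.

solid 
facet normal 0.463 -0.060 -0.884
outer loop
vertex -0.467 1.583 -1.927
vertex -1.227 1.491 -2.319
vertex -0.73 2.159 -2.104
endloop
endfacet
facet normal 0.791 0.478 0.382
outer loop
vertex -0.467 1.583 -1.927
vertex -0.73 2.159 -2.104
vertex -1.073 1.661 -0.769
endloop
endfacet
facet normal 0.790 0.479 0.382
outer loop
vertex -1.073 1.661 -0.769
vertex -0.73 2.159 -2.104
vertex -1.337 2.237 -0.946
endloop
endfacet
facet normal -0.463 0.059 0.884
outer loop
vertex -1.073 1.661 -0.769
vertex -1.337 2.237 -0.946
vertex -1.833 1.569 -1.161
endloop
endfacet
facet normal 0.463 -0.060 -0.884
outer loop
vertex -0.73 2.159 -2.104
vertex -1.227 1.491 -2.319
vertex -1.284 2.344 -2.407
endloop
endfacet
facet normal 0.276 0.958 0.080
outer loop
vertex -0.73 2.159 -2.104
vertex -1.284 2.344 -2.407
vertex -1.337 2.237 -0.946
endloop
endfacet
facet normal 0.278 0.957 0.080
outer loop
vertex -1.337 2.237 -0.946
vertex -1.284 2.344 -2.407
vertex -1.891 2.423 -1.249
endloop
endfacet
facet normal -0.464 0.060 0.884
outer loop
vertex -1.337 2.237 -0.946
vertex -1.891 2.423 -1.249
vertex -1.833 1.569 -1.161
endloop
endfacet
facet normal 0.463 -0.060 -0.885
outer loop
vertex -1.284 2.344 -2.407
vertex -1.227 1.491 -2.319
vertex -1.805 2.03 -2.658
endloop
endfacet
facet normal -0.399 0.877 -0.269
outer loop
vertex -1.284 2.344 -2.407
vertex -1.805 2.03 -2.658
vertex -1.891 2.423 -1.249
endloop
endfacet
facet normal -0.401 0.876 -0.269
outer loop
vertex -1.891 2.423 -1.249
vertex -1.805 2.03 -2.658
vertex -2.411 2.108 -1.5
endloop
endfacet
facet normal -0.463 0.060 0.884
outer loop
vertex -1.891 2.423 -1.249
vertex -2.411 2.108 -1.5
vertex -1.833 1.569 -1.161
endloop
endfacet
facet normal 0.463 -0.059 -0.884
outer loop
vertex -1.805 2.03 -2.658
vertex -1.227 1.491 -2.319
vertex -1.987 1.399 -2.711
endloop
endfacet
facet normal -0.842 0.282 -0.460
outer loop
vertex -1.805 2.03 -2.658
vertex -1.987 1.399 -2.711
vertex -2.411 2.108 -1.5
endloop
endfacet
facet normal -0.842 0.282 -0.460
outer loop
vertex -2.411 2.108 -1.5
vertex -1.987 1.399 -2.711
vertex -2.593 1.477 -1.553
endloop
endfacet
facet normal -0.463 0.059 0.884
outer loop
vertex -2.411 2.108 -1.5
vertex -2.593 1.477 -1.553
vertex -1.833 1.569 -1.161
endloop
endfacet
facet normal 0.463 -0.059 -0.884
outer loop
vertex -1.987 1.399 -2.711
vertex -1.227 1.491 -2.319
vertex -1.723 0.823 -2.534
endloop
endfacet
facet normal -0.790 -0.479 -0.381
outer loop
vertex -1.987 1.399 -2.711
vertex -1.723 0.823 -2.534
vertex -2.593 1.477 -1.553
endloop
endfacet
facet normal -0.791 -0.478 -0.382
outer loop
vertex -2.593 1.477 -1.553
vertex -1.723 0.823 -2.534
vertex -2.33 0.901 -1.376
endloop
endfacet
facet normal -0.463 0.060 0.884
outer loop
vertex -2.593 1.477 -1.553
vertex -2.33 0.901 -1.376
vertex -1.833 1.569 -1.161
endloop
endfacet
facet normal 0.464 -0.060 -0.884
outer loop
vertex -1.723 0.823 -2.534
vertex -1.227 1.491 -2.319
vertex -1.169 0.637 -2.231
endloop
endfacet
facet normal -0.277 -0.957 -0.081
outer loop
vertex -1.723 0.823 -2.534
vertex -1.169 0.637 -2.231
vertex -2.33 0.901 -1.376
endloop
endfacet
facet normal -0.276 -0.958 -0.080
outer loop
vertex -2.33 0.901 -1.376
vertex -1.169 0.637 -2.231
vertex -1.776 0.716 -1.073
endloop
endfacet
facet normal -0.463 0.060 0.884
outer loop
vertex -2.33 0.901 -1.376
vertex -1.776 0.716 -1.073
vertex -1.833 1.569 -1.161
endloop
endfacet
facet normal 0.463 -0.060 -0.884
outer loop
vertex -1.169 0.637 -2.231
vertex -1.227 1.491 -2.319
vertex -0.649 0.952 -1.98
endloop
endfacet
facet normal 0.400 -0.876 0.270
outer loop
vertex -1.169 0.637 -2.231
vertex -0.649 0.952 -1.98
vertex -1.776 0.716 -1.073
endloop
endfacet
facet normal 0.399 -0.877 0.268
outer loop
vertex -1.776 0.716 -1.073
vertex -0.649 0.952 -1.98
vertex -1.255 1.03 -0.822
endloop
endfacet
facet normal -0.463 0.060 0.885
outer loop
vertex -1.776 0.716 -1.073
vertex -1.255 1.03 -0.822
vertex -1.833 1.569 -1.161
endloop
endfacet
facet normal 0.463 -0.059 -0.884
outer loop
vertex -0.649 0.952 -1.98
vertex -1.227 1.491 -2.319
vertex -0.467 1.583 -1.927
endloop
endfacet
facet normal 0.842 -0.282 0.460
outer loop
vertex -0.649 0.952 -1.98
vertex -0.467 1.583 -1.927
vertex -1.255 1.03 -0.822
endloop
endfacet
facet normal 0.842 -0.282 0.460
outer loop
vertex -1.255 1.03 -0.822
vertex -0.467 1.583 -1.927
vertex -1.073 1.661 -0.769
endloop
endfacet
facet normal -0.463 0.059 0.884
outer loop
vertex -1.255 1.03 -0.822
vertex -1.073 1.661 -0.769
vertex -1.833 1.569 -1.161
endloop
endfacet
facet normal -0.571 0.613 -0.545
outer loop
vertex 2.674 -1.399 0.123
vertex 3.979 -0.956 -0.746
vertex 2.498 -2.126 -0.51
endloop
endfacet
facet normal -0.801 -0.271 0.534
outer loop
vertex 3.521 -3.224 0.466
vertex 2.674 -1.399 0.123
vertex 2.498 -2.126 -0.51
endloop
endfacet
facet normal -0.571 0.613 -0.545
outer loop
vertex 2.498 -2.126 -0.51
vertex 3.979 -0.956 -0.746
vertex 3.804 -1.683 -1.38
endloop
endfacet
facet normal -0.179 -0.742 -0.647
outer loop
vertex 3.804 -1.683 -1.38
vertex 3.521 -3.224 0.466
vertex 2.498 -2.126 -0.51
endloop
endfacet
facet normal 0.179 0.741 0.647
outer loop
vertex 2.674 -1.399 0.123
vertex 5.002 -2.054 0.23
vertex 3.979 -0.956 -0.746
endloop
endfacet
facet normal -0.801 -0.272 0.533
outer loop
vertex 3.696 -2.497 1.1
vertex 2.674 -1.399 0.123
vertex 3.521 -3.224 0.466
endloop
endfacet
facet normal 0.179 0.742 0.646
outer loop
vertex 3.696 -2.497 1.1
vertex 5.002 -2.054 0.23
vertex 2.674 -1.399 0.123
endloop
endfacet
facet normal 0.801 0.272 -0.533
outer loop
vertex 3.979 -0.956 -0.746
vertex 5.002 -2.054 0.23
vertex 3.804 -1.683 -1.38
endloop
endfacet
facet normal -0.179 -0.742 -0.647
outer loop
vertex 4.826 -2.781 -0.403
vertex 3.521 -3.224 0.466
vertex 3.804 -1.683 -1.38
endloop
endfacet
facet normal 0.801 0.271 -0.534
outer loop
vertex 3.804 -1.683 -1.38
vertex 5.002 -2.054 0.23
vertex 4.826 -2.781 -0.403
endloop
endfacet
facet normal 0.571 -0.613 0.545
outer loop
vertex 4.826 -2.781 -0.403
vertex 3.696 -2.497 1.1
vertex 3.521 -3.224 0.466
endloop
endfacet
facet normal 0.571 -0.613 0.545
outer loop
vertex 5.002 -2.054 0.23
vertex 3.696 -2.497 1.1
vertex 4.826 -2.781 -0.403
endloop
endfacet

endsolid


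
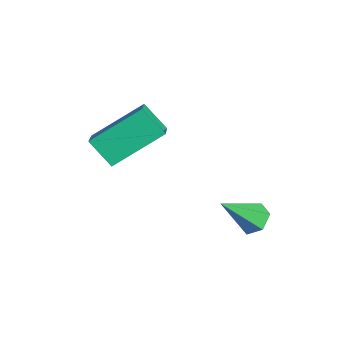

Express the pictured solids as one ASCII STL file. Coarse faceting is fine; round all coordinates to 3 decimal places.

solid 
facet normal -0.499 -0.503 0.706
outer loop
vertex 1.388 -2.646 1.96
vertex 1.277 -1.236 2.887
vertex 0.498 -2.411 1.498
endloop
endfacet
facet normal 0.064 -0.834 -0.548
outer loop
vertex 0.983 -1.924 0.813
vertex 1.388 -2.646 1.96
vertex 0.498 -2.411 1.498
endloop
endfacet
facet normal -0.499 -0.503 0.706
outer loop
vertex 0.498 -2.411 1.498
vertex 1.277 -1.236 2.887
vertex 0.387 -1.002 2.424
endloop
endfacet
facet normal -0.864 0.228 -0.450
outer loop
vertex 0.387 -1.002 2.424
vertex 0.983 -1.924 0.813
vertex 0.498 -2.411 1.498
endloop
endfacet
facet normal 0.864 -0.228 0.450
outer loop
vertex 1.388 -2.646 1.96
vertex 1.762 -0.749 2.202
vertex 1.277 -1.236 2.887
endloop
endfacet
facet normal 0.066 -0.834 -0.548
outer loop
vertex 1.873 -2.158 1.276
vertex 1.388 -2.646 1.96
vertex 0.983 -1.924 0.813
endloop
endfacet
facet normal 0.864 -0.228 0.450
outer loop
vertex 1.873 -2.158 1.276
vertex 1.762 -0.749 2.202
vertex 1.388 -2.646 1.96
endloop
endfacet
facet normal -0.065 0.835 0.547
outer loop
vertex 1.277 -1.236 2.887
vertex 1.762 -0.749 2.202
vertex 0.387 -1.002 2.424
endloop
endfacet
facet normal -0.864 0.228 -0.450
outer loop
vertex 0.872 -0.514 1.74
vertex 0.983 -1.924 0.813
vertex 0.387 -1.002 2.424
endloop
endfacet
facet normal -0.065 0.833 0.549
outer loop
vertex 0.387 -1.002 2.424
vertex 1.762 -0.749 2.202
vertex 0.872 -0.514 1.74
endloop
endfacet
facet normal 0.499 0.503 -0.705
outer loop
vertex 0.872 -0.514 1.74
vertex 1.873 -2.158 1.276
vertex 0.983 -1.924 0.813
endloop
endfacet
facet normal 0.499 0.503 -0.706
outer loop
vertex 1.762 -0.749 2.202
vertex 1.873 -2.158 1.276
vertex 0.872 -0.514 1.74
endloop
endfacet
facet normal -0.157 0.697 -0.700
outer loop
vertex 3.381 0.962 -0.757
vertex 3.095 1.227 -0.429
vertex 3.597 1.313 -0.456
endloop
endfacet
facet normal 0.897 -0.411 -0.164
outer loop
vertex 3.381 0.962 -0.757
vertex 3.597 1.313 -0.456
vertex 3.305 0.293 0.509
endloop
endfacet
facet normal -0.157 0.698 -0.699
outer loop
vertex 3.597 1.313 -0.456
vertex 3.095 1.227 -0.429
vertex 3.311 1.578 -0.127
endloop
endfacet
facet normal 0.821 0.250 0.513
outer loop
vertex 3.597 1.313 -0.456
vertex 3.311 1.578 -0.127
vertex 3.305 0.293 0.509
endloop
endfacet
facet normal -0.157 0.698 -0.699
outer loop
vertex 3.311 1.578 -0.127
vertex 3.095 1.227 -0.429
vertex 2.809 1.492 -0.1
endloop
endfacet
facet normal -0.028 0.444 0.896
outer loop
vertex 3.311 1.578 -0.127
vertex 2.809 1.492 -0.1
vertex 3.305 0.293 0.509
endloop
endfacet
facet normal -0.157 0.698 -0.699
outer loop
vertex 2.809 1.492 -0.1
vertex 3.095 1.227 -0.429
vertex 2.593 1.142 -0.401
endloop
endfacet
facet normal -0.798 -0.025 0.602
outer loop
vertex 2.809 1.492 -0.1
vertex 2.593 1.142 -0.401
vertex 3.305 0.293 0.509
endloop
endfacet
facet normal -0.157 0.698 -0.699
outer loop
vertex 2.593 1.142 -0.401
vertex 3.095 1.227 -0.429
vertex 2.879 0.877 -0.73
endloop
endfacet
facet normal -0.723 -0.687 -0.075
outer loop
vertex 2.593 1.142 -0.401
vertex 2.879 0.877 -0.73
vertex 3.305 0.293 0.509
endloop
endfacet
facet normal -0.156 0.698 -0.699
outer loop
vertex 2.879 0.877 -0.73
vertex 3.095 1.227 -0.429
vertex 3.381 0.962 -0.757
endloop
endfacet
facet normal 0.124 -0.880 -0.458
outer loop
vertex 2.879 0.877 -0.73
vertex 3.381 0.962 -0.757
vertex 3.305 0.293 0.509
endloop
endfacet

endsolid


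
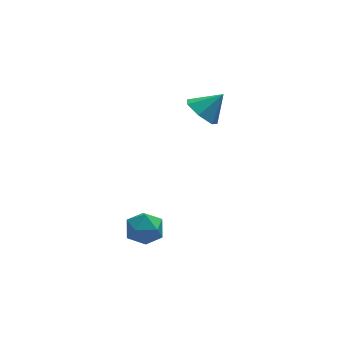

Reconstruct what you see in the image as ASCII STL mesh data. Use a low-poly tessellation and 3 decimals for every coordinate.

solid 
facet normal -0.239 0.585 0.775
outer loop
vertex -2.916 -0.619 -1.494
vertex -3.66 -1.026 -1.416
vertex -2.975 -1.305 -0.994
endloop
endfacet
facet normal 0.468 0.494 0.733
outer loop
vertex -2.916 -0.619 -1.494
vertex -2.975 -1.305 -0.994
vertex -2.296 -1.202 -1.497
endloop
endfacet
facet normal 0.682 0.725 0.094
outer loop
vertex -2.916 -0.619 -1.494
vertex -2.296 -1.202 -1.497
vertex -2.56 -0.859 -2.23
endloop
endfacet
facet normal 0.108 0.959 -0.260
outer loop
vertex -2.916 -0.619 -1.494
vertex -2.56 -0.859 -2.23
vertex -3.404 -0.75 -2.18
endloop
endfacet
facet normal -0.461 0.873 0.161
outer loop
vertex -2.916 -0.619 -1.494
vertex -3.404 -0.75 -2.18
vertex -3.66 -1.026 -1.416
endloop
endfacet
facet normal 0.602 -0.205 0.771
outer loop
vertex -2.296 -1.202 -1.497
vertex -2.975 -1.305 -0.994
vertex -2.656 -1.97 -1.42
endloop
endfacet
facet normal -0.540 -0.057 0.839
outer loop
vertex -2.975 -1.305 -0.994
vertex -3.66 -1.026 -1.416
vertex -3.5 -1.861 -1.37
endloop
endfacet
facet normal -0.900 0.407 -0.155
outer loop
vertex -3.66 -1.026 -1.416
vertex -3.404 -0.75 -2.18
vertex -3.764 -1.518 -2.103
endloop
endfacet
facet normal 0.021 0.546 -0.837
outer loop
vertex -3.404 -0.75 -2.18
vertex -2.56 -0.859 -2.23
vertex -3.085 -1.415 -2.606
endloop
endfacet
facet normal 0.950 0.167 -0.264
outer loop
vertex -2.56 -0.859 -2.23
vertex -2.296 -1.202 -1.497
vertex -2.4 -1.694 -2.184
endloop
endfacet
facet normal -0.108 -0.959 0.260
outer loop
vertex -3.144 -2.101 -2.106
vertex -2.656 -1.97 -1.42
vertex -3.5 -1.861 -1.37
endloop
endfacet
facet normal -0.682 -0.725 -0.094
outer loop
vertex -3.144 -2.101 -2.106
vertex -3.5 -1.861 -1.37
vertex -3.764 -1.518 -2.103
endloop
endfacet
facet normal -0.468 -0.494 -0.733
outer loop
vertex -3.144 -2.101 -2.106
vertex -3.764 -1.518 -2.103
vertex -3.085 -1.415 -2.606
endloop
endfacet
facet normal 0.239 -0.585 -0.775
outer loop
vertex -3.144 -2.101 -2.106
vertex -3.085 -1.415 -2.606
vertex -2.4 -1.694 -2.184
endloop
endfacet
facet normal 0.461 -0.873 -0.161
outer loop
vertex -3.144 -2.101 -2.106
vertex -2.4 -1.694 -2.184
vertex -2.656 -1.97 -1.42
endloop
endfacet
facet normal -0.021 -0.546 0.837
outer loop
vertex -3.5 -1.861 -1.37
vertex -2.656 -1.97 -1.42
vertex -2.975 -1.305 -0.994
endloop
endfacet
facet normal -0.950 -0.167 0.264
outer loop
vertex -3.764 -1.518 -2.103
vertex -3.5 -1.861 -1.37
vertex -3.66 -1.026 -1.416
endloop
endfacet
facet normal -0.602 0.205 -0.771
outer loop
vertex -3.085 -1.415 -2.606
vertex -3.764 -1.518 -2.103
vertex -3.404 -0.75 -2.18
endloop
endfacet
facet normal 0.540 0.057 -0.839
outer loop
vertex -2.4 -1.694 -2.184
vertex -3.085 -1.415 -2.606
vertex -2.56 -0.859 -2.23
endloop
endfacet
facet normal 0.900 -0.407 0.155
outer loop
vertex -2.656 -1.97 -1.42
vertex -2.4 -1.694 -2.184
vertex -2.296 -1.202 -1.497
endloop
endfacet
facet normal -0.724 -0.087 -0.685
outer loop
vertex 1.054 3.389 0.113
vertex 0.466 3.723 0.692
vertex 0.972 4.157 0.102
endloop
endfacet
facet normal 0.959 0.099 -0.264
outer loop
vertex 1.054 3.389 0.113
vertex 0.972 4.157 0.102
vertex 1.414 3.837 1.588
endloop
endfacet
facet normal -0.723 -0.088 -0.685
outer loop
vertex 0.972 4.157 0.102
vertex 0.466 3.723 0.692
vertex 0.508 4.598 0.535
endloop
endfacet
facet normal 0.669 0.742 -0.039
outer loop
vertex 0.972 4.157 0.102
vertex 0.508 4.598 0.535
vertex 1.414 3.837 1.588
endloop
endfacet
facet normal -0.723 -0.088 -0.685
outer loop
vertex 0.508 4.598 0.535
vertex 0.466 3.723 0.692
vertex 0.013 4.38 1.086
endloop
endfacet
facet normal 0.160 0.860 0.484
outer loop
vertex 0.508 4.598 0.535
vertex 0.013 4.38 1.086
vertex 1.414 3.837 1.588
endloop
endfacet
facet normal -0.723 -0.088 -0.685
outer loop
vertex 0.013 4.38 1.086
vertex 0.466 3.723 0.692
vertex -0.141 3.667 1.34
endloop
endfacet
facet normal -0.185 0.365 0.912
outer loop
vertex 0.013 4.38 1.086
vertex -0.141 3.667 1.34
vertex 1.414 3.837 1.588
endloop
endfacet
facet normal -0.723 -0.088 -0.685
outer loop
vertex -0.141 3.667 1.34
vertex 0.466 3.723 0.692
vertex 0.162 2.996 1.106
endloop
endfacet
facet normal -0.107 -0.370 0.923
outer loop
vertex -0.141 3.667 1.34
vertex 0.162 2.996 1.106
vertex 1.414 3.837 1.588
endloop
endfacet
facet normal -0.723 -0.088 -0.685
outer loop
vertex 0.162 2.996 1.106
vertex 0.466 3.723 0.692
vertex 0.694 2.872 0.56
endloop
endfacet
facet normal 0.337 -0.793 0.508
outer loop
vertex 0.162 2.996 1.106
vertex 0.694 2.872 0.56
vertex 1.414 3.837 1.588
endloop
endfacet
facet normal -0.724 -0.088 -0.684
outer loop
vertex 0.694 2.872 0.56
vertex 0.466 3.723 0.692
vertex 1.054 3.389 0.113
endloop
endfacet
facet normal 0.812 -0.583 -0.021
outer loop
vertex 0.694 2.872 0.56
vertex 1.054 3.389 0.113
vertex 1.414 3.837 1.588
endloop
endfacet

endsolid


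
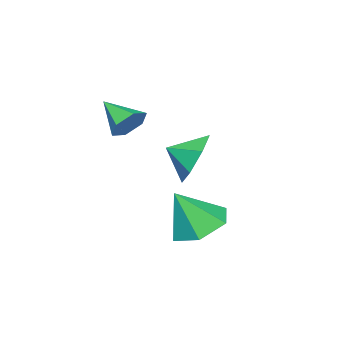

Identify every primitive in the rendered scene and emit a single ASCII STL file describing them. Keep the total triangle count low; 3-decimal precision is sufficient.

solid 
facet normal 0.119 0.849 -0.515
outer loop
vertex -0.502 -0.705 3.349
vertex -1.18 -0.717 3.173
vertex -0.976 -0.391 3.758
endloop
endfacet
facet normal 0.614 -0.094 0.784
outer loop
vertex -0.502 -0.705 3.349
vertex -0.976 -0.391 3.758
vertex -1.34 -1.863 3.867
endloop
endfacet
facet normal 0.119 0.849 -0.515
outer loop
vertex -0.976 -0.391 3.758
vertex -1.18 -0.717 3.173
vertex -1.654 -0.403 3.581
endloop
endfacet
facet normal -0.253 0.133 0.958
outer loop
vertex -0.976 -0.391 3.758
vertex -1.654 -0.403 3.581
vertex -1.34 -1.863 3.867
endloop
endfacet
facet normal 0.119 0.849 -0.515
outer loop
vertex -1.654 -0.403 3.581
vertex -1.18 -0.717 3.173
vertex -1.857 -0.729 2.996
endloop
endfacet
facet normal -0.915 -0.121 0.385
outer loop
vertex -1.654 -0.403 3.581
vertex -1.857 -0.729 2.996
vertex -1.34 -1.863 3.867
endloop
endfacet
facet normal 0.119 0.849 -0.515
outer loop
vertex -1.857 -0.729 2.996
vertex -1.18 -0.717 3.173
vertex -1.383 -1.043 2.588
endloop
endfacet
facet normal -0.711 -0.603 -0.362
outer loop
vertex -1.857 -0.729 2.996
vertex -1.383 -1.043 2.588
vertex -1.34 -1.863 3.867
endloop
endfacet
facet normal 0.119 0.849 -0.514
outer loop
vertex -1.383 -1.043 2.588
vertex -1.18 -0.717 3.173
vertex -0.706 -1.031 2.764
endloop
endfacet
facet normal 0.154 -0.829 -0.537
outer loop
vertex -1.383 -1.043 2.588
vertex -0.706 -1.031 2.764
vertex -1.34 -1.863 3.867
endloop
endfacet
facet normal 0.119 0.849 -0.515
outer loop
vertex -0.706 -1.031 2.764
vertex -1.18 -0.717 3.173
vertex -0.502 -0.705 3.349
endloop
endfacet
facet normal 0.817 -0.575 0.036
outer loop
vertex -0.706 -1.031 2.764
vertex -0.502 -0.705 3.349
vertex -1.34 -1.863 3.867
endloop
endfacet
facet normal -0.472 0.786 -0.399
outer loop
vertex -2.445 0.376 0.489
vertex -3.063 0.465 1.395
vertex -2.093 0.936 1.176
endloop
endfacet
facet normal 0.904 -0.406 -0.132
outer loop
vertex -2.445 0.376 0.489
vertex -2.093 0.936 1.176
vertex -2.577 -0.345 1.805
endloop
endfacet
facet normal -0.472 0.787 -0.398
outer loop
vertex -2.093 0.936 1.176
vertex -3.063 0.465 1.395
vertex -2.47 1.141 2.029
endloop
endfacet
facet normal 0.895 -0.129 0.427
outer loop
vertex -2.093 0.936 1.176
vertex -2.47 1.141 2.029
vertex -2.577 -0.345 1.805
endloop
endfacet
facet normal -0.471 0.787 -0.399
outer loop
vertex -2.47 1.141 2.029
vertex -3.063 0.465 1.395
vertex -3.294 0.838 2.403
endloop
endfacet
facet normal 0.457 -0.165 0.874
outer loop
vertex -2.47 1.141 2.029
vertex -3.294 0.838 2.403
vertex -2.577 -0.345 1.805
endloop
endfacet
facet normal -0.471 0.787 -0.399
outer loop
vertex -3.294 0.838 2.403
vertex -3.063 0.465 1.395
vertex -3.944 0.254 2.019
endloop
endfacet
facet normal -0.077 -0.487 0.870
outer loop
vertex -3.294 0.838 2.403
vertex -3.944 0.254 2.019
vertex -2.577 -0.345 1.805
endloop
endfacet
facet normal -0.471 0.787 -0.399
outer loop
vertex -3.944 0.254 2.019
vertex -3.063 0.465 1.395
vertex -3.93 -0.171 1.164
endloop
endfacet
facet normal -0.308 -0.854 0.419
outer loop
vertex -3.944 0.254 2.019
vertex -3.93 -0.171 1.164
vertex -2.577 -0.345 1.805
endloop
endfacet
facet normal -0.471 0.787 -0.399
outer loop
vertex -3.93 -0.171 1.164
vertex -3.063 0.465 1.395
vertex -3.263 -0.117 0.483
endloop
endfacet
facet normal -0.061 -0.988 -0.139
outer loop
vertex -3.93 -0.171 1.164
vertex -3.263 -0.117 0.483
vertex -2.577 -0.345 1.805
endloop
endfacet
facet normal -0.471 0.787 -0.399
outer loop
vertex -3.263 -0.117 0.483
vertex -3.063 0.465 1.395
vertex -2.445 0.376 0.489
endloop
endfacet
facet normal 0.479 -0.789 -0.384
outer loop
vertex -3.263 -0.117 0.483
vertex -2.445 0.376 0.489
vertex -2.577 -0.345 1.805
endloop
endfacet
facet normal -0.392 0.305 -0.868
outer loop
vertex -1.055 1.047 -1.393
vertex -1.889 1.466 -0.869
vertex -1.018 2.061 -1.053
endloop
endfacet
facet normal 0.994 -0.065 0.085
outer loop
vertex -1.055 1.047 -1.393
vertex -1.018 2.061 -1.053
vertex -1.231 0.954 0.589
endloop
endfacet
facet normal -0.392 0.305 -0.868
outer loop
vertex -1.018 2.061 -1.053
vertex -1.889 1.466 -0.869
vertex -1.852 2.48 -0.529
endloop
endfacet
facet normal 0.618 0.613 0.493
outer loop
vertex -1.018 2.061 -1.053
vertex -1.852 2.48 -0.529
vertex -1.231 0.954 0.589
endloop
endfacet
facet normal -0.391 0.305 -0.868
outer loop
vertex -1.852 2.48 -0.529
vertex -1.889 1.466 -0.869
vertex -2.723 1.886 -0.346
endloop
endfacet
facet normal -0.187 0.530 0.827
outer loop
vertex -1.852 2.48 -0.529
vertex -2.723 1.886 -0.346
vertex -1.231 0.954 0.589
endloop
endfacet
facet normal -0.391 0.305 -0.868
outer loop
vertex -2.723 1.886 -0.346
vertex -1.889 1.466 -0.869
vertex -2.759 0.872 -0.686
endloop
endfacet
facet normal -0.616 -0.231 0.753
outer loop
vertex -2.723 1.886 -0.346
vertex -2.759 0.872 -0.686
vertex -1.231 0.954 0.589
endloop
endfacet
facet normal -0.391 0.305 -0.868
outer loop
vertex -2.759 0.872 -0.686
vertex -1.889 1.466 -0.869
vertex -1.925 0.452 -1.209
endloop
endfacet
facet normal -0.240 -0.907 0.346
outer loop
vertex -2.759 0.872 -0.686
vertex -1.925 0.452 -1.209
vertex -1.231 0.954 0.589
endloop
endfacet
facet normal -0.392 0.305 -0.868
outer loop
vertex -1.925 0.452 -1.209
vertex -1.889 1.466 -0.869
vertex -1.055 1.047 -1.393
endloop
endfacet
facet normal 0.566 -0.824 0.012
outer loop
vertex -1.925 0.452 -1.209
vertex -1.055 1.047 -1.393
vertex -1.231 0.954 0.589
endloop
endfacet

endsolid


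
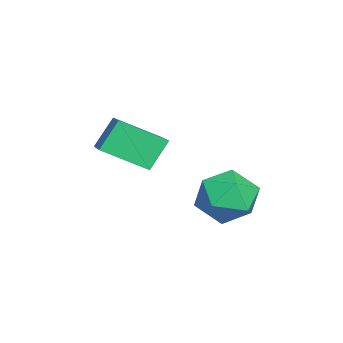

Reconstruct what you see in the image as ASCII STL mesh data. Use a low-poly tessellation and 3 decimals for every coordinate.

solid 
facet normal -0.431 0.409 0.804
outer loop
vertex -2.215 -0.559 4.842
vertex -2.371 1.086 3.923
vertex -3.464 -0.942 4.367
endloop
endfacet
facet normal 0.082 -0.870 0.486
outer loop
vertex -2.869 -1.506 3.257
vertex -2.215 -0.559 4.842
vertex -3.464 -0.942 4.367
endloop
endfacet
facet normal -0.431 0.408 0.805
outer loop
vertex -3.464 -0.942 4.367
vertex -2.371 1.086 3.923
vertex -3.62 0.702 3.449
endloop
endfacet
facet normal -0.898 -0.276 -0.341
outer loop
vertex -3.62 0.702 3.449
vertex -2.869 -1.506 3.257
vertex -3.464 -0.942 4.367
endloop
endfacet
facet normal 0.898 0.276 0.341
outer loop
vertex -2.215 -0.559 4.842
vertex -1.776 0.522 2.813
vertex -2.371 1.086 3.923
endloop
endfacet
facet normal 0.083 -0.870 0.486
outer loop
vertex -1.62 -1.122 3.731
vertex -2.215 -0.559 4.842
vertex -2.869 -1.506 3.257
endloop
endfacet
facet normal 0.899 0.276 0.341
outer loop
vertex -1.62 -1.122 3.731
vertex -1.776 0.522 2.813
vertex -2.215 -0.559 4.842
endloop
endfacet
facet normal -0.083 0.870 -0.486
outer loop
vertex -2.371 1.086 3.923
vertex -1.776 0.522 2.813
vertex -3.62 0.702 3.449
endloop
endfacet
facet normal -0.899 -0.276 -0.341
outer loop
vertex -3.025 0.139 2.338
vertex -2.869 -1.506 3.257
vertex -3.62 0.702 3.449
endloop
endfacet
facet normal -0.082 0.870 -0.485
outer loop
vertex -3.62 0.702 3.449
vertex -1.776 0.522 2.813
vertex -3.025 0.139 2.338
endloop
endfacet
facet normal 0.431 -0.409 -0.805
outer loop
vertex -3.025 0.139 2.338
vertex -1.62 -1.122 3.731
vertex -2.869 -1.506 3.257
endloop
endfacet
facet normal 0.431 -0.408 -0.805
outer loop
vertex -1.776 0.522 2.813
vertex -1.62 -1.122 3.731
vertex -3.025 0.139 2.338
endloop
endfacet
facet normal -0.926 -0.098 0.364
outer loop
vertex -3.744 3.385 1.13
vertex -3.513 2.219 1.404
vertex -3.284 3.094 2.222
endloop
endfacet
facet normal -0.691 0.571 0.443
outer loop
vertex -3.744 3.385 1.13
vertex -3.284 3.094 2.222
vertex -2.863 4.069 1.623
endloop
endfacet
facet normal -0.527 0.825 -0.203
outer loop
vertex -3.744 3.385 1.13
vertex -2.863 4.069 1.623
vertex -2.831 3.797 0.435
endloop
endfacet
facet normal -0.661 0.314 -0.682
outer loop
vertex -3.744 3.385 1.13
vertex -2.831 3.797 0.435
vertex -3.233 2.654 0.299
endloop
endfacet
facet normal -0.908 -0.258 -0.331
outer loop
vertex -3.744 3.385 1.13
vertex -3.233 2.654 0.299
vertex -3.513 2.219 1.404
endloop
endfacet
facet normal -0.092 0.550 0.830
outer loop
vertex -2.863 4.069 1.623
vertex -3.284 3.094 2.222
vertex -2.087 3.326 2.201
endloop
endfacet
facet normal -0.472 -0.533 0.702
outer loop
vertex -3.284 3.094 2.222
vertex -3.513 2.219 1.404
vertex -2.489 2.183 2.065
endloop
endfacet
facet normal -0.442 -0.791 -0.423
outer loop
vertex -3.513 2.219 1.404
vertex -3.233 2.654 0.299
vertex -2.457 1.911 0.877
endloop
endfacet
facet normal -0.043 0.133 -0.990
outer loop
vertex -3.233 2.654 0.299
vertex -2.831 3.797 0.435
vertex -2.036 2.886 0.278
endloop
endfacet
facet normal 0.173 0.961 -0.215
outer loop
vertex -2.831 3.797 0.435
vertex -2.863 4.069 1.623
vertex -1.807 3.761 1.096
endloop
endfacet
facet normal 0.661 -0.314 0.682
outer loop
vertex -1.576 2.595 1.37
vertex -2.087 3.326 2.201
vertex -2.489 2.183 2.065
endloop
endfacet
facet normal 0.527 -0.825 0.203
outer loop
vertex -1.576 2.595 1.37
vertex -2.489 2.183 2.065
vertex -2.457 1.911 0.877
endloop
endfacet
facet normal 0.691 -0.571 -0.443
outer loop
vertex -1.576 2.595 1.37
vertex -2.457 1.911 0.877
vertex -2.036 2.886 0.278
endloop
endfacet
facet normal 0.926 0.098 -0.364
outer loop
vertex -1.576 2.595 1.37
vertex -2.036 2.886 0.278
vertex -1.807 3.761 1.096
endloop
endfacet
facet normal 0.908 0.258 0.331
outer loop
vertex -1.576 2.595 1.37
vertex -1.807 3.761 1.096
vertex -2.087 3.326 2.201
endloop
endfacet
facet normal 0.043 -0.133 0.990
outer loop
vertex -2.489 2.183 2.065
vertex -2.087 3.326 2.201
vertex -3.284 3.094 2.222
endloop
endfacet
facet normal -0.173 -0.961 0.215
outer loop
vertex -2.457 1.911 0.877
vertex -2.489 2.183 2.065
vertex -3.513 2.219 1.404
endloop
endfacet
facet normal 0.092 -0.550 -0.830
outer loop
vertex -2.036 2.886 0.278
vertex -2.457 1.911 0.877
vertex -3.233 2.654 0.299
endloop
endfacet
facet normal 0.472 0.533 -0.702
outer loop
vertex -1.807 3.761 1.096
vertex -2.036 2.886 0.278
vertex -2.831 3.797 0.435
endloop
endfacet
facet normal 0.442 0.791 0.423
outer loop
vertex -2.087 3.326 2.201
vertex -1.807 3.761 1.096
vertex -2.863 4.069 1.623
endloop
endfacet

endsolid


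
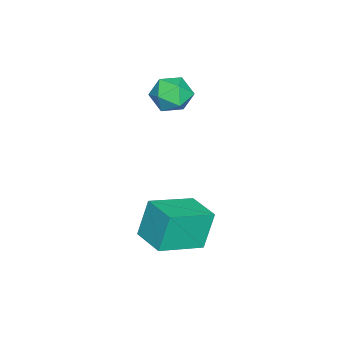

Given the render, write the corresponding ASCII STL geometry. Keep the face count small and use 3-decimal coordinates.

solid 
facet normal -0.505 0.733 -0.457
outer loop
vertex -2.602 -0.9 0.595
vertex -3.439 -1.189 1.057
vertex -2.842 -0.512 1.483
endloop
endfacet
facet normal 0.176 0.919 -0.354
outer loop
vertex -2.602 -0.9 0.595
vertex -2.842 -0.512 1.483
vertex -1.896 -0.768 1.29
endloop
endfacet
facet normal 0.589 0.436 -0.681
outer loop
vertex -2.602 -0.9 0.595
vertex -1.896 -0.768 1.29
vertex -1.909 -1.604 0.743
endloop
endfacet
facet normal 0.162 -0.048 -0.986
outer loop
vertex -2.602 -0.9 0.595
vertex -1.909 -1.604 0.743
vertex -2.862 -1.864 0.599
endloop
endfacet
facet normal -0.514 0.135 -0.847
outer loop
vertex -2.602 -0.9 0.595
vertex -2.862 -1.864 0.599
vertex -3.439 -1.189 1.057
endloop
endfacet
facet normal 0.310 0.885 0.347
outer loop
vertex -1.896 -0.768 1.29
vertex -2.842 -0.512 1.483
vertex -2.298 -0.976 2.181
endloop
endfacet
facet normal -0.791 0.585 0.180
outer loop
vertex -2.842 -0.512 1.483
vertex -3.439 -1.189 1.057
vertex -3.251 -1.236 2.037
endloop
endfacet
facet normal -0.806 -0.382 -0.453
outer loop
vertex -3.439 -1.189 1.057
vertex -2.862 -1.864 0.599
vertex -3.264 -2.072 1.49
endloop
endfacet
facet normal 0.287 -0.679 -0.675
outer loop
vertex -2.862 -1.864 0.599
vertex -1.909 -1.604 0.743
vertex -2.318 -2.328 1.297
endloop
endfacet
facet normal 0.978 0.104 -0.183
outer loop
vertex -1.909 -1.604 0.743
vertex -1.896 -0.768 1.29
vertex -1.721 -1.651 1.723
endloop
endfacet
facet normal -0.162 0.048 0.986
outer loop
vertex -2.558 -1.94 2.185
vertex -2.298 -0.976 2.181
vertex -3.251 -1.236 2.037
endloop
endfacet
facet normal -0.589 -0.436 0.681
outer loop
vertex -2.558 -1.94 2.185
vertex -3.251 -1.236 2.037
vertex -3.264 -2.072 1.49
endloop
endfacet
facet normal -0.176 -0.919 0.354
outer loop
vertex -2.558 -1.94 2.185
vertex -3.264 -2.072 1.49
vertex -2.318 -2.328 1.297
endloop
endfacet
facet normal 0.505 -0.733 0.457
outer loop
vertex -2.558 -1.94 2.185
vertex -2.318 -2.328 1.297
vertex -1.721 -1.651 1.723
endloop
endfacet
facet normal 0.514 -0.135 0.847
outer loop
vertex -2.558 -1.94 2.185
vertex -1.721 -1.651 1.723
vertex -2.298 -0.976 2.181
endloop
endfacet
facet normal -0.287 0.679 0.675
outer loop
vertex -3.251 -1.236 2.037
vertex -2.298 -0.976 2.181
vertex -2.842 -0.512 1.483
endloop
endfacet
facet normal -0.978 -0.104 0.183
outer loop
vertex -3.264 -2.072 1.49
vertex -3.251 -1.236 2.037
vertex -3.439 -1.189 1.057
endloop
endfacet
facet normal -0.310 -0.885 -0.347
outer loop
vertex -2.318 -2.328 1.297
vertex -3.264 -2.072 1.49
vertex -2.862 -1.864 0.599
endloop
endfacet
facet normal 0.791 -0.585 -0.180
outer loop
vertex -1.721 -1.651 1.723
vertex -2.318 -2.328 1.297
vertex -1.909 -1.604 0.743
endloop
endfacet
facet normal 0.806 0.382 0.453
outer loop
vertex -2.298 -0.976 2.181
vertex -1.721 -1.651 1.723
vertex -1.896 -0.768 1.29
endloop
endfacet
facet normal -0.584 -0.810 -0.054
outer loop
vertex 1.801 -0.622 -1.869
vertex 0.147 0.617 -2.564
vertex 2.324 -0.885 -3.582
endloop
endfacet
facet normal 0.758 -0.568 0.319
outer loop
vertex 3.253 0.403 -3.496
vertex 1.801 -0.622 -1.869
vertex 2.324 -0.885 -3.582
endloop
endfacet
facet normal -0.584 -0.810 -0.054
outer loop
vertex 2.324 -0.885 -3.582
vertex 0.147 0.617 -2.564
vertex 0.67 0.354 -4.277
endloop
endfacet
facet normal 0.289 -0.145 -0.946
outer loop
vertex 0.67 0.354 -4.277
vertex 3.253 0.403 -3.496
vertex 2.324 -0.885 -3.582
endloop
endfacet
facet normal -0.289 0.145 0.946
outer loop
vertex 1.801 -0.622 -1.869
vertex 1.076 1.905 -2.478
vertex 0.147 0.617 -2.564
endloop
endfacet
facet normal 0.758 -0.568 0.319
outer loop
vertex 2.73 0.666 -1.783
vertex 1.801 -0.622 -1.869
vertex 3.253 0.403 -3.496
endloop
endfacet
facet normal -0.289 0.145 0.946
outer loop
vertex 2.73 0.666 -1.783
vertex 1.076 1.905 -2.478
vertex 1.801 -0.622 -1.869
endloop
endfacet
facet normal -0.758 0.568 -0.319
outer loop
vertex 0.147 0.617 -2.564
vertex 1.076 1.905 -2.478
vertex 0.67 0.354 -4.277
endloop
endfacet
facet normal 0.289 -0.145 -0.946
outer loop
vertex 1.599 1.642 -4.191
vertex 3.253 0.403 -3.496
vertex 0.67 0.354 -4.277
endloop
endfacet
facet normal -0.758 0.568 -0.319
outer loop
vertex 0.67 0.354 -4.277
vertex 1.076 1.905 -2.478
vertex 1.599 1.642 -4.191
endloop
endfacet
facet normal 0.584 0.810 0.054
outer loop
vertex 1.599 1.642 -4.191
vertex 2.73 0.666 -1.783
vertex 3.253 0.403 -3.496
endloop
endfacet
facet normal 0.584 0.810 0.054
outer loop
vertex 1.076 1.905 -2.478
vertex 2.73 0.666 -1.783
vertex 1.599 1.642 -4.191
endloop
endfacet

endsolid


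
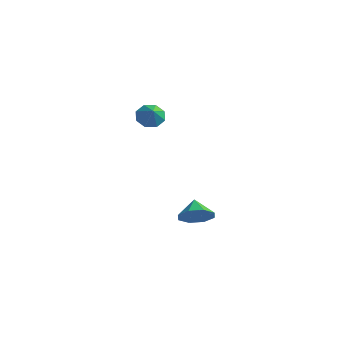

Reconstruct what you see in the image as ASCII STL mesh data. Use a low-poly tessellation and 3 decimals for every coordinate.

solid 
facet normal -0.650 0.410 -0.639
outer loop
vertex 1.2 -3.626 2.694
vertex 0.715 -3.589 3.211
vertex 1.225 -3.158 2.969
endloop
endfacet
facet normal 0.989 0.032 -0.145
outer loop
vertex 1.2 -3.626 2.694
vertex 1.225 -3.158 2.969
vertex 1.385 -4.011 3.869
endloop
endfacet
facet normal -0.650 0.410 -0.640
outer loop
vertex 1.225 -3.158 2.969
vertex 0.715 -3.589 3.211
vertex 0.951 -2.942 3.386
endloop
endfacet
facet normal 0.829 0.472 0.300
outer loop
vertex 1.225 -3.158 2.969
vertex 0.951 -2.942 3.386
vertex 1.385 -4.011 3.869
endloop
endfacet
facet normal -0.650 0.410 -0.640
outer loop
vertex 0.951 -2.942 3.386
vertex 0.715 -3.589 3.211
vertex 0.539 -3.105 3.7
endloop
endfacet
facet normal 0.387 0.506 0.771
outer loop
vertex 0.951 -2.942 3.386
vertex 0.539 -3.105 3.7
vertex 1.385 -4.011 3.869
endloop
endfacet
facet normal -0.651 0.410 -0.640
outer loop
vertex 0.539 -3.105 3.7
vertex 0.715 -3.589 3.211
vertex 0.23 -3.552 3.728
endloop
endfacet
facet normal -0.076 0.114 0.991
outer loop
vertex 0.539 -3.105 3.7
vertex 0.23 -3.552 3.728
vertex 1.385 -4.011 3.869
endloop
endfacet
facet normal -0.650 0.410 -0.639
outer loop
vertex 0.23 -3.552 3.728
vertex 0.715 -3.589 3.211
vertex 0.205 -4.02 3.453
endloop
endfacet
facet normal -0.290 -0.473 0.832
outer loop
vertex 0.23 -3.552 3.728
vertex 0.205 -4.02 3.453
vertex 1.385 -4.011 3.869
endloop
endfacet
facet normal -0.650 0.411 -0.639
outer loop
vertex 0.205 -4.02 3.453
vertex 0.715 -3.589 3.211
vertex 0.479 -4.235 3.036
endloop
endfacet
facet normal -0.129 -0.913 0.386
outer loop
vertex 0.205 -4.02 3.453
vertex 0.479 -4.235 3.036
vertex 1.385 -4.011 3.869
endloop
endfacet
facet normal -0.651 0.411 -0.639
outer loop
vertex 0.479 -4.235 3.036
vertex 0.715 -3.589 3.211
vertex 0.891 -4.072 2.721
endloop
endfacet
facet normal 0.311 -0.947 -0.083
outer loop
vertex 0.479 -4.235 3.036
vertex 0.891 -4.072 2.721
vertex 1.385 -4.011 3.869
endloop
endfacet
facet normal -0.650 0.412 -0.639
outer loop
vertex 0.891 -4.072 2.721
vertex 0.715 -3.589 3.211
vertex 1.2 -3.626 2.694
endloop
endfacet
facet normal 0.774 -0.555 -0.304
outer loop
vertex 0.891 -4.072 2.721
vertex 1.2 -3.626 2.694
vertex 1.385 -4.011 3.869
endloop
endfacet
facet normal 0.638 -0.467 -0.612
outer loop
vertex 2.998 -2.387 -2.407
vertex 2.408 -2.294 -3.093
vertex 3.092 -1.795 -2.761
endloop
endfacet
facet normal 0.210 0.477 0.853
outer loop
vertex 2.998 -2.387 -2.407
vertex 3.092 -1.795 -2.761
vertex 1.712 -1.786 -2.427
endloop
endfacet
facet normal 0.638 -0.467 -0.613
outer loop
vertex 3.092 -1.795 -2.761
vertex 2.408 -2.294 -3.093
vertex 2.785 -1.495 -3.309
endloop
endfacet
facet normal 0.110 0.896 0.429
outer loop
vertex 3.092 -1.795 -2.761
vertex 2.785 -1.495 -3.309
vertex 1.712 -1.786 -2.427
endloop
endfacet
facet normal 0.639 -0.467 -0.611
outer loop
vertex 2.785 -1.495 -3.309
vertex 2.408 -2.294 -3.093
vertex 2.258 -1.663 -3.732
endloop
endfacet
facet normal -0.283 0.959 -0.028
outer loop
vertex 2.785 -1.495 -3.309
vertex 2.258 -1.663 -3.732
vertex 1.712 -1.786 -2.427
endloop
endfacet
facet normal 0.638 -0.468 -0.612
outer loop
vertex 2.258 -1.663 -3.732
vertex 2.408 -2.294 -3.093
vertex 1.818 -2.201 -3.78
endloop
endfacet
facet normal -0.738 0.626 -0.250
outer loop
vertex 2.258 -1.663 -3.732
vertex 1.818 -2.201 -3.78
vertex 1.712 -1.786 -2.427
endloop
endfacet
facet normal 0.639 -0.466 -0.612
outer loop
vertex 1.818 -2.201 -3.78
vertex 2.408 -2.294 -3.093
vertex 1.724 -2.794 -3.426
endloop
endfacet
facet normal -0.990 0.094 -0.106
outer loop
vertex 1.818 -2.201 -3.78
vertex 1.724 -2.794 -3.426
vertex 1.712 -1.786 -2.427
endloop
endfacet
facet normal 0.639 -0.466 -0.612
outer loop
vertex 1.724 -2.794 -3.426
vertex 2.408 -2.294 -3.093
vertex 2.031 -3.094 -2.877
endloop
endfacet
facet normal -0.890 -0.327 0.319
outer loop
vertex 1.724 -2.794 -3.426
vertex 2.031 -3.094 -2.877
vertex 1.712 -1.786 -2.427
endloop
endfacet
facet normal 0.639 -0.466 -0.612
outer loop
vertex 2.031 -3.094 -2.877
vertex 2.408 -2.294 -3.093
vertex 2.559 -2.925 -2.455
endloop
endfacet
facet normal -0.496 -0.388 0.776
outer loop
vertex 2.031 -3.094 -2.877
vertex 2.559 -2.925 -2.455
vertex 1.712 -1.786 -2.427
endloop
endfacet
facet normal 0.638 -0.466 -0.612
outer loop
vertex 2.559 -2.925 -2.455
vertex 2.408 -2.294 -3.093
vertex 2.998 -2.387 -2.407
endloop
endfacet
facet normal -0.041 -0.055 0.998
outer loop
vertex 2.559 -2.925 -2.455
vertex 2.998 -2.387 -2.407
vertex 1.712 -1.786 -2.427
endloop
endfacet

endsolid


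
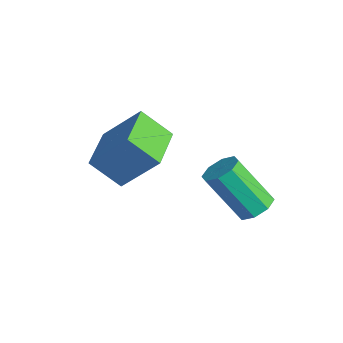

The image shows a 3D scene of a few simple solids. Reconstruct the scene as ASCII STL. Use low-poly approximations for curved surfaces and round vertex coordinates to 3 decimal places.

solid 
facet normal 0.385 0.444 -0.809
outer loop
vertex 1.486 0.719 -2.352
vertex 0.851 0.606 -2.716
vertex 1.121 1.148 -2.29
endloop
endfacet
facet normal 0.661 0.479 0.577
outer loop
vertex 1.486 0.719 -2.352
vertex 1.121 1.148 -2.29
vertex 0.663 -0.232 -0.621
endloop
endfacet
facet normal 0.660 0.480 0.578
outer loop
vertex 0.663 -0.232 -0.621
vertex 1.121 1.148 -2.29
vertex 0.298 0.196 -0.559
endloop
endfacet
facet normal -0.384 -0.444 0.810
outer loop
vertex 0.663 -0.232 -0.621
vertex 0.298 0.196 -0.559
vertex 0.029 -0.346 -0.984
endloop
endfacet
facet normal 0.384 0.445 -0.809
outer loop
vertex 1.121 1.148 -2.29
vertex 0.851 0.606 -2.716
vertex 0.598 1.259 -2.477
endloop
endfacet
facet normal 0.012 0.874 0.486
outer loop
vertex 1.121 1.148 -2.29
vertex 0.598 1.259 -2.477
vertex 0.298 0.196 -0.559
endloop
endfacet
facet normal 0.012 0.874 0.486
outer loop
vertex 0.298 0.196 -0.559
vertex 0.598 1.259 -2.477
vertex -0.225 0.307 -0.746
endloop
endfacet
facet normal -0.384 -0.444 0.810
outer loop
vertex 0.298 0.196 -0.559
vertex -0.225 0.307 -0.746
vertex 0.029 -0.346 -0.984
endloop
endfacet
facet normal 0.384 0.445 -0.809
outer loop
vertex 0.598 1.259 -2.477
vertex 0.851 0.606 -2.716
vertex 0.224 0.987 -2.804
endloop
endfacet
facet normal -0.645 0.756 0.109
outer loop
vertex 0.598 1.259 -2.477
vertex 0.224 0.987 -2.804
vertex -0.225 0.307 -0.746
endloop
endfacet
facet normal -0.644 0.757 0.110
outer loop
vertex -0.225 0.307 -0.746
vertex 0.224 0.987 -2.804
vertex -0.599 0.036 -1.073
endloop
endfacet
facet normal -0.385 -0.445 0.809
outer loop
vertex -0.225 0.307 -0.746
vertex -0.599 0.036 -1.073
vertex 0.029 -0.346 -0.984
endloop
endfacet
facet normal 0.384 0.444 -0.810
outer loop
vertex 0.224 0.987 -2.804
vertex 0.851 0.606 -2.716
vertex 0.217 0.492 -3.079
endloop
endfacet
facet normal -0.923 0.197 -0.331
outer loop
vertex 0.224 0.987 -2.804
vertex 0.217 0.492 -3.079
vertex -0.599 0.036 -1.073
endloop
endfacet
facet normal -0.923 0.197 -0.331
outer loop
vertex -0.599 0.036 -1.073
vertex 0.217 0.492 -3.079
vertex -0.606 -0.459 -1.348
endloop
endfacet
facet normal -0.385 -0.444 0.809
outer loop
vertex -0.599 0.036 -1.073
vertex -0.606 -0.459 -1.348
vertex 0.029 -0.346 -0.984
endloop
endfacet
facet normal 0.384 0.444 -0.810
outer loop
vertex 0.217 0.492 -3.079
vertex 0.851 0.606 -2.716
vertex 0.582 0.064 -3.141
endloop
endfacet
facet normal -0.661 -0.480 -0.578
outer loop
vertex 0.217 0.492 -3.079
vertex 0.582 0.064 -3.141
vertex -0.606 -0.459 -1.348
endloop
endfacet
facet normal -0.661 -0.479 -0.578
outer loop
vertex -0.606 -0.459 -1.348
vertex 0.582 0.064 -3.141
vertex -0.241 -0.888 -1.41
endloop
endfacet
facet normal -0.385 -0.444 0.809
outer loop
vertex -0.606 -0.459 -1.348
vertex -0.241 -0.888 -1.41
vertex 0.029 -0.346 -0.984
endloop
endfacet
facet normal 0.384 0.444 -0.810
outer loop
vertex 0.582 0.064 -3.141
vertex 0.851 0.606 -2.716
vertex 1.105 -0.047 -2.954
endloop
endfacet
facet normal -0.012 -0.874 -0.486
outer loop
vertex 0.582 0.064 -3.141
vertex 1.105 -0.047 -2.954
vertex -0.241 -0.888 -1.41
endloop
endfacet
facet normal -0.012 -0.874 -0.486
outer loop
vertex -0.241 -0.888 -1.41
vertex 1.105 -0.047 -2.954
vertex 0.282 -0.999 -1.223
endloop
endfacet
facet normal -0.384 -0.445 0.809
outer loop
vertex -0.241 -0.888 -1.41
vertex 0.282 -0.999 -1.223
vertex 0.029 -0.346 -0.984
endloop
endfacet
facet normal 0.385 0.445 -0.809
outer loop
vertex 1.105 -0.047 -2.954
vertex 0.851 0.606 -2.716
vertex 1.479 0.224 -2.627
endloop
endfacet
facet normal 0.644 -0.757 -0.110
outer loop
vertex 1.105 -0.047 -2.954
vertex 1.479 0.224 -2.627
vertex 0.282 -0.999 -1.223
endloop
endfacet
facet normal 0.645 -0.756 -0.109
outer loop
vertex 0.282 -0.999 -1.223
vertex 1.479 0.224 -2.627
vertex 0.656 -0.727 -0.896
endloop
endfacet
facet normal -0.384 -0.445 0.809
outer loop
vertex 0.282 -0.999 -1.223
vertex 0.656 -0.727 -0.896
vertex 0.029 -0.346 -0.984
endloop
endfacet
facet normal 0.385 0.444 -0.809
outer loop
vertex 1.479 0.224 -2.627
vertex 0.851 0.606 -2.716
vertex 1.486 0.719 -2.352
endloop
endfacet
facet normal 0.923 -0.197 0.331
outer loop
vertex 1.479 0.224 -2.627
vertex 1.486 0.719 -2.352
vertex 0.656 -0.727 -0.896
endloop
endfacet
facet normal 0.923 -0.197 0.331
outer loop
vertex 0.656 -0.727 -0.896
vertex 1.486 0.719 -2.352
vertex 0.663 -0.232 -0.621
endloop
endfacet
facet normal -0.384 -0.444 0.810
outer loop
vertex 0.656 -0.727 -0.896
vertex 0.663 -0.232 -0.621
vertex 0.029 -0.346 -0.984
endloop
endfacet
facet normal -0.438 -0.588 0.680
outer loop
vertex -0.864 -3.288 0.83
vertex -2.379 -2.124 0.86
vertex -1.694 -4.331 -0.606
endloop
endfacet
facet normal 0.793 -0.609 -0.015
outer loop
vertex -1.041 -3.456 -1.62
vertex -0.864 -3.288 0.83
vertex -1.694 -4.331 -0.606
endloop
endfacet
facet normal -0.438 -0.588 0.680
outer loop
vertex -1.694 -4.331 -0.606
vertex -2.379 -2.124 0.86
vertex -3.209 -3.168 -0.577
endloop
endfacet
facet normal -0.423 -0.533 -0.733
outer loop
vertex -3.209 -3.168 -0.577
vertex -1.041 -3.456 -1.62
vertex -1.694 -4.331 -0.606
endloop
endfacet
facet normal 0.424 0.533 0.733
outer loop
vertex -0.864 -3.288 0.83
vertex -1.726 -1.249 -0.154
vertex -2.379 -2.124 0.86
endloop
endfacet
facet normal 0.793 -0.609 -0.016
outer loop
vertex -0.211 -2.412 -0.183
vertex -0.864 -3.288 0.83
vertex -1.041 -3.456 -1.62
endloop
endfacet
facet normal 0.423 0.533 0.733
outer loop
vertex -0.211 -2.412 -0.183
vertex -1.726 -1.249 -0.154
vertex -0.864 -3.288 0.83
endloop
endfacet
facet normal -0.793 0.609 0.015
outer loop
vertex -2.379 -2.124 0.86
vertex -1.726 -1.249 -0.154
vertex -3.209 -3.168 -0.577
endloop
endfacet
facet normal -0.423 -0.532 -0.733
outer loop
vertex -2.556 -2.292 -1.59
vertex -1.041 -3.456 -1.62
vertex -3.209 -3.168 -0.577
endloop
endfacet
facet normal -0.793 0.609 0.016
outer loop
vertex -3.209 -3.168 -0.577
vertex -1.726 -1.249 -0.154
vertex -2.556 -2.292 -1.59
endloop
endfacet
facet normal 0.438 0.588 -0.680
outer loop
vertex -2.556 -2.292 -1.59
vertex -0.211 -2.412 -0.183
vertex -1.041 -3.456 -1.62
endloop
endfacet
facet normal 0.438 0.588 -0.680
outer loop
vertex -1.726 -1.249 -0.154
vertex -0.211 -2.412 -0.183
vertex -2.556 -2.292 -1.59
endloop
endfacet

endsolid
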